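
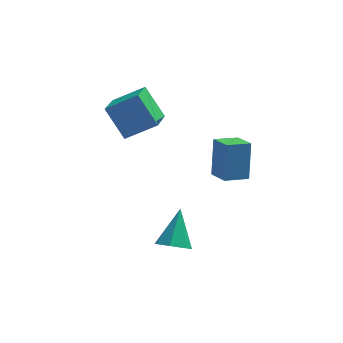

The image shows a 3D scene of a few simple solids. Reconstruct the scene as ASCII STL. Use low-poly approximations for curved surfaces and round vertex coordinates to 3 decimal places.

solid 
facet normal -0.870 -0.452 0.198
outer loop
vertex 1.243 -1.343 2.093
vertex 0.656 -0.376 1.725
vertex 1.204 -2.025 0.363
endloop
endfacet
facet normal 0.494 -0.813 0.309
outer loop
vertex 2.204 -1.504 0.135
vertex 1.243 -1.343 2.093
vertex 1.204 -2.025 0.363
endloop
endfacet
facet normal -0.870 -0.452 0.198
outer loop
vertex 1.204 -2.025 0.363
vertex 0.656 -0.376 1.725
vertex 0.617 -1.057 -0.005
endloop
endfacet
facet normal -0.021 -0.366 -0.930
outer loop
vertex 0.617 -1.057 -0.005
vertex 2.204 -1.504 0.135
vertex 1.204 -2.025 0.363
endloop
endfacet
facet normal 0.021 0.367 0.930
outer loop
vertex 1.243 -1.343 2.093
vertex 1.656 0.145 1.497
vertex 0.656 -0.376 1.725
endloop
endfacet
facet normal 0.493 -0.813 0.309
outer loop
vertex 2.243 -0.823 1.865
vertex 1.243 -1.343 2.093
vertex 2.204 -1.504 0.135
endloop
endfacet
facet normal 0.021 0.367 0.930
outer loop
vertex 2.243 -0.823 1.865
vertex 1.656 0.145 1.497
vertex 1.243 -1.343 2.093
endloop
endfacet
facet normal -0.494 0.813 -0.309
outer loop
vertex 0.656 -0.376 1.725
vertex 1.656 0.145 1.497
vertex 0.617 -1.057 -0.005
endloop
endfacet
facet normal -0.021 -0.367 -0.930
outer loop
vertex 1.617 -0.537 -0.233
vertex 2.204 -1.504 0.135
vertex 0.617 -1.057 -0.005
endloop
endfacet
facet normal -0.493 0.813 -0.309
outer loop
vertex 0.617 -1.057 -0.005
vertex 1.656 0.145 1.497
vertex 1.617 -0.537 -0.233
endloop
endfacet
facet normal 0.870 0.453 -0.198
outer loop
vertex 1.617 -0.537 -0.233
vertex 2.243 -0.823 1.865
vertex 2.204 -1.504 0.135
endloop
endfacet
facet normal 0.870 0.452 -0.198
outer loop
vertex 1.656 0.145 1.497
vertex 2.243 -0.823 1.865
vertex 1.617 -0.537 -0.233
endloop
endfacet
facet normal -0.499 0.354 0.791
outer loop
vertex -4.044 0.888 2.508
vertex -2.637 1.093 3.305
vertex -3.897 2.741 1.771
endloop
endfacet
facet normal -0.863 -0.126 -0.489
outer loop
vertex -3.003 2.107 0.355
vertex -4.044 0.888 2.508
vertex -3.897 2.741 1.771
endloop
endfacet
facet normal -0.499 0.354 0.791
outer loop
vertex -3.897 2.741 1.771
vertex -2.637 1.093 3.305
vertex -2.489 2.946 2.568
endloop
endfacet
facet normal 0.074 0.927 -0.368
outer loop
vertex -2.489 2.946 2.568
vertex -3.003 2.107 0.355
vertex -3.897 2.741 1.771
endloop
endfacet
facet normal -0.074 -0.927 0.368
outer loop
vertex -4.044 0.888 2.508
vertex -1.743 0.459 1.889
vertex -2.637 1.093 3.305
endloop
endfacet
facet normal -0.864 -0.125 -0.488
outer loop
vertex -3.151 0.254 1.092
vertex -4.044 0.888 2.508
vertex -3.003 2.107 0.355
endloop
endfacet
facet normal -0.074 -0.927 0.368
outer loop
vertex -3.151 0.254 1.092
vertex -1.743 0.459 1.889
vertex -4.044 0.888 2.508
endloop
endfacet
facet normal 0.863 0.125 0.489
outer loop
vertex -2.637 1.093 3.305
vertex -1.743 0.459 1.889
vertex -2.489 2.946 2.568
endloop
endfacet
facet normal 0.074 0.927 -0.368
outer loop
vertex -1.596 2.312 1.152
vertex -3.003 2.107 0.355
vertex -2.489 2.946 2.568
endloop
endfacet
facet normal 0.864 0.126 0.488
outer loop
vertex -2.489 2.946 2.568
vertex -1.743 0.459 1.889
vertex -1.596 2.312 1.152
endloop
endfacet
facet normal 0.499 -0.354 -0.791
outer loop
vertex -1.596 2.312 1.152
vertex -3.151 0.254 1.092
vertex -3.003 2.107 0.355
endloop
endfacet
facet normal 0.499 -0.354 -0.791
outer loop
vertex -1.743 0.459 1.889
vertex -3.151 0.254 1.092
vertex -1.596 2.312 1.152
endloop
endfacet
facet normal -0.125 -0.651 -0.748
outer loop
vertex -0.265 -4.004 -2.443
vertex -0.838 -3.529 -2.761
vertex -0.04 -3.521 -2.901
endloop
endfacet
facet normal 0.921 -0.066 0.383
outer loop
vertex -0.265 -4.004 -2.443
vertex -0.04 -3.521 -2.901
vertex -0.602 -2.291 -1.339
endloop
endfacet
facet normal -0.125 -0.651 -0.749
outer loop
vertex -0.04 -3.521 -2.901
vertex -0.838 -3.529 -2.761
vertex -0.417 -3.043 -3.254
endloop
endfacet
facet normal 0.824 0.550 -0.136
outer loop
vertex -0.04 -3.521 -2.901
vertex -0.417 -3.043 -3.254
vertex -0.602 -2.291 -1.339
endloop
endfacet
facet normal -0.124 -0.652 -0.748
outer loop
vertex -0.417 -3.043 -3.254
vertex -0.838 -3.529 -2.761
vertex -1.111 -2.932 -3.236
endloop
endfacet
facet normal 0.139 0.926 -0.350
outer loop
vertex -0.417 -3.043 -3.254
vertex -1.111 -2.932 -3.236
vertex -0.602 -2.291 -1.339
endloop
endfacet
facet normal -0.125 -0.652 -0.748
outer loop
vertex -1.111 -2.932 -3.236
vertex -0.838 -3.529 -2.761
vertex -1.599 -3.27 -2.86
endloop
endfacet
facet normal -0.617 0.781 -0.098
outer loop
vertex -1.111 -2.932 -3.236
vertex -1.599 -3.27 -2.86
vertex -0.602 -2.291 -1.339
endloop
endfacet
facet normal -0.124 -0.651 -0.748
outer loop
vertex -1.599 -3.27 -2.86
vertex -0.838 -3.529 -2.761
vertex -1.515 -3.803 -2.41
endloop
endfacet
facet normal -0.875 0.224 0.429
outer loop
vertex -1.599 -3.27 -2.86
vertex -1.515 -3.803 -2.41
vertex -0.602 -2.291 -1.339
endloop
endfacet
facet normal -0.124 -0.652 -0.748
outer loop
vertex -1.515 -3.803 -2.41
vertex -0.838 -3.529 -2.761
vertex -0.921 -4.13 -2.224
endloop
endfacet
facet normal -0.441 -0.326 0.836
outer loop
vertex -1.515 -3.803 -2.41
vertex -0.921 -4.13 -2.224
vertex -0.602 -2.291 -1.339
endloop
endfacet
facet normal -0.125 -0.651 -0.748
outer loop
vertex -0.921 -4.13 -2.224
vertex -0.838 -3.529 -2.761
vertex -0.265 -4.004 -2.443
endloop
endfacet
facet normal 0.359 -0.455 0.815
outer loop
vertex -0.921 -4.13 -2.224
vertex -0.265 -4.004 -2.443
vertex -0.602 -2.291 -1.339
endloop
endfacet

endsolid


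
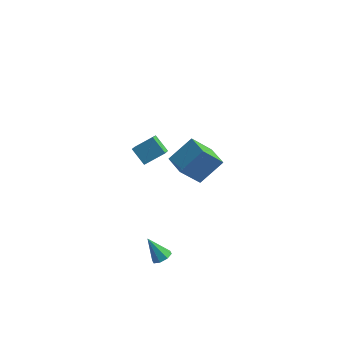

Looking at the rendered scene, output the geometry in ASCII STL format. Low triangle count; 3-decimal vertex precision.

solid 
facet normal -0.687 -0.510 -0.517
outer loop
vertex -0.672 -2.432 2.908
vertex -1.455 -2.101 3.622
vertex -0.851 -1.601 2.326
endloop
endfacet
facet normal 0.705 -0.298 -0.643
outer loop
vertex 0.015 -0.959 2.978
vertex -0.672 -2.432 2.908
vertex -0.851 -1.601 2.326
endloop
endfacet
facet normal -0.687 -0.510 -0.517
outer loop
vertex -0.851 -1.601 2.326
vertex -1.455 -2.101 3.622
vertex -1.634 -1.27 3.04
endloop
endfacet
facet normal -0.173 0.807 -0.564
outer loop
vertex -1.634 -1.27 3.04
vertex 0.015 -0.959 2.978
vertex -0.851 -1.601 2.326
endloop
endfacet
facet normal 0.173 -0.807 0.564
outer loop
vertex -0.672 -2.432 2.908
vertex -0.589 -1.459 4.274
vertex -1.455 -2.101 3.622
endloop
endfacet
facet normal 0.705 -0.298 -0.643
outer loop
vertex 0.194 -1.79 3.56
vertex -0.672 -2.432 2.908
vertex 0.015 -0.959 2.978
endloop
endfacet
facet normal 0.173 -0.807 0.564
outer loop
vertex 0.194 -1.79 3.56
vertex -0.589 -1.459 4.274
vertex -0.672 -2.432 2.908
endloop
endfacet
facet normal -0.705 0.298 0.643
outer loop
vertex -1.455 -2.101 3.622
vertex -0.589 -1.459 4.274
vertex -1.634 -1.27 3.04
endloop
endfacet
facet normal -0.173 0.807 -0.564
outer loop
vertex -0.768 -0.628 3.692
vertex 0.015 -0.959 2.978
vertex -1.634 -1.27 3.04
endloop
endfacet
facet normal -0.705 0.298 0.643
outer loop
vertex -1.634 -1.27 3.04
vertex -0.589 -1.459 4.274
vertex -0.768 -0.628 3.692
endloop
endfacet
facet normal 0.687 0.510 0.517
outer loop
vertex -0.768 -0.628 3.692
vertex 0.194 -1.79 3.56
vertex 0.015 -0.959 2.978
endloop
endfacet
facet normal 0.687 0.510 0.517
outer loop
vertex -0.589 -1.459 4.274
vertex 0.194 -1.79 3.56
vertex -0.768 -0.628 3.692
endloop
endfacet
facet normal 0.564 -0.060 -0.824
outer loop
vertex 0.911 -2.778 -3.597
vertex 0.446 -2.944 -3.903
vertex 0.692 -2.434 -3.772
endloop
endfacet
facet normal 0.424 0.610 0.669
outer loop
vertex 0.911 -2.778 -3.597
vertex 0.692 -2.434 -3.772
vertex -0.366 -2.856 -2.717
endloop
endfacet
facet normal 0.564 -0.061 -0.823
outer loop
vertex 0.692 -2.434 -3.772
vertex 0.446 -2.944 -3.903
vertex 0.329 -2.389 -4.024
endloop
endfacet
facet normal -0.086 0.952 0.294
outer loop
vertex 0.692 -2.434 -3.772
vertex 0.329 -2.389 -4.024
vertex -0.366 -2.856 -2.717
endloop
endfacet
facet normal 0.564 -0.061 -0.823
outer loop
vertex 0.329 -2.389 -4.024
vertex 0.446 -2.944 -3.903
vertex 0.035 -2.668 -4.205
endloop
endfacet
facet normal -0.659 0.748 -0.083
outer loop
vertex 0.329 -2.389 -4.024
vertex 0.035 -2.668 -4.205
vertex -0.366 -2.856 -2.717
endloop
endfacet
facet normal 0.564 -0.060 -0.823
outer loop
vertex 0.035 -2.668 -4.205
vertex 0.446 -2.944 -3.903
vertex -0.018 -3.109 -4.209
endloop
endfacet
facet normal -0.962 0.118 -0.244
outer loop
vertex 0.035 -2.668 -4.205
vertex -0.018 -3.109 -4.209
vertex -0.366 -2.856 -2.717
endloop
endfacet
facet normal 0.565 -0.062 -0.823
outer loop
vertex -0.018 -3.109 -4.209
vertex 0.446 -2.944 -3.903
vertex 0.201 -3.453 -4.033
endloop
endfacet
facet normal -0.817 -0.569 -0.094
outer loop
vertex -0.018 -3.109 -4.209
vertex 0.201 -3.453 -4.033
vertex -0.366 -2.856 -2.717
endloop
endfacet
facet normal 0.564 -0.061 -0.824
outer loop
vertex 0.201 -3.453 -4.033
vertex 0.446 -2.944 -3.903
vertex 0.564 -3.499 -3.781
endloop
endfacet
facet normal -0.309 -0.909 0.279
outer loop
vertex 0.201 -3.453 -4.033
vertex 0.564 -3.499 -3.781
vertex -0.366 -2.856 -2.717
endloop
endfacet
facet normal 0.565 -0.061 -0.823
outer loop
vertex 0.564 -3.499 -3.781
vertex 0.446 -2.944 -3.903
vertex 0.858 -3.219 -3.6
endloop
endfacet
facet normal 0.266 -0.704 0.658
outer loop
vertex 0.564 -3.499 -3.781
vertex 0.858 -3.219 -3.6
vertex -0.366 -2.856 -2.717
endloop
endfacet
facet normal 0.564 -0.062 -0.823
outer loop
vertex 0.858 -3.219 -3.6
vertex 0.446 -2.944 -3.903
vertex 0.911 -2.778 -3.597
endloop
endfacet
facet normal 0.569 -0.074 0.819
outer loop
vertex 0.858 -3.219 -3.6
vertex 0.911 -2.778 -3.597
vertex -0.366 -2.856 -2.717
endloop
endfacet
facet normal -0.461 -0.458 0.760
outer loop
vertex 0.325 3.365 -0.658
vertex -0.685 4.32 -0.695
vertex -0.599 2.343 -1.833
endloop
endfacet
facet normal 0.726 -0.687 0.027
outer loop
vertex 0.245 3.18 -3.225
vertex 0.325 3.365 -0.658
vertex -0.599 2.343 -1.833
endloop
endfacet
facet normal -0.461 -0.458 0.760
outer loop
vertex -0.599 2.343 -1.833
vertex -0.685 4.32 -0.695
vertex -1.608 3.298 -1.87
endloop
endfacet
facet normal -0.510 -0.564 -0.649
outer loop
vertex -1.608 3.298 -1.87
vertex 0.245 3.18 -3.225
vertex -0.599 2.343 -1.833
endloop
endfacet
facet normal 0.510 0.565 0.649
outer loop
vertex 0.325 3.365 -0.658
vertex 0.159 5.157 -2.087
vertex -0.685 4.32 -0.695
endloop
endfacet
facet normal 0.726 -0.687 0.027
outer loop
vertex 1.168 4.202 -2.05
vertex 0.325 3.365 -0.658
vertex 0.245 3.18 -3.225
endloop
endfacet
facet normal 0.511 0.565 0.649
outer loop
vertex 1.168 4.202 -2.05
vertex 0.159 5.157 -2.087
vertex 0.325 3.365 -0.658
endloop
endfacet
facet normal -0.726 0.687 -0.027
outer loop
vertex -0.685 4.32 -0.695
vertex 0.159 5.157 -2.087
vertex -1.608 3.298 -1.87
endloop
endfacet
facet normal -0.510 -0.565 -0.649
outer loop
vertex -0.765 4.135 -3.262
vertex 0.245 3.18 -3.225
vertex -1.608 3.298 -1.87
endloop
endfacet
facet normal -0.726 0.687 -0.027
outer loop
vertex -1.608 3.298 -1.87
vertex 0.159 5.157 -2.087
vertex -0.765 4.135 -3.262
endloop
endfacet
facet normal 0.461 0.458 -0.760
outer loop
vertex -0.765 4.135 -3.262
vertex 1.168 4.202 -2.05
vertex 0.245 3.18 -3.225
endloop
endfacet
facet normal 0.461 0.458 -0.760
outer loop
vertex 0.159 5.157 -2.087
vertex 1.168 4.202 -2.05
vertex -0.765 4.135 -3.262
endloop
endfacet

endsolid


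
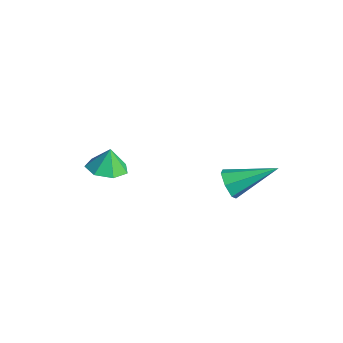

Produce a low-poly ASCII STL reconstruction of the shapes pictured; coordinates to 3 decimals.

solid 
facet normal -0.397 -0.820 -0.412
outer loop
vertex 1.272 0.003 0.184
vertex 0.859 -0.078 0.744
vertex 0.732 0.279 0.155
endloop
endfacet
facet normal 0.335 0.576 -0.746
outer loop
vertex 1.272 0.003 0.184
vertex 0.732 0.279 0.155
vertex 1.661 1.578 1.576
endloop
endfacet
facet normal -0.397 -0.820 -0.412
outer loop
vertex 0.732 0.279 0.155
vertex 0.859 -0.078 0.744
vertex 0.287 0.286 0.57
endloop
endfacet
facet normal -0.411 0.791 -0.454
outer loop
vertex 0.732 0.279 0.155
vertex 0.287 0.286 0.57
vertex 1.661 1.578 1.576
endloop
endfacet
facet normal -0.396 -0.820 -0.413
outer loop
vertex 0.287 0.286 0.57
vertex 0.859 -0.078 0.744
vertex 0.274 0.018 1.115
endloop
endfacet
facet normal -0.758 0.593 0.273
outer loop
vertex 0.287 0.286 0.57
vertex 0.274 0.018 1.115
vertex 1.661 1.578 1.576
endloop
endfacet
facet normal -0.396 -0.820 -0.412
outer loop
vertex 0.274 0.018 1.115
vertex 0.859 -0.078 0.744
vertex 0.701 -0.322 1.381
endloop
endfacet
facet normal -0.445 0.134 0.885
outer loop
vertex 0.274 0.018 1.115
vertex 0.701 -0.322 1.381
vertex 1.661 1.578 1.576
endloop
endfacet
facet normal -0.397 -0.820 -0.413
outer loop
vertex 0.701 -0.322 1.381
vertex 0.859 -0.078 0.744
vertex 1.248 -0.479 1.167
endloop
endfacet
facet normal 0.292 -0.243 0.925
outer loop
vertex 0.701 -0.322 1.381
vertex 1.248 -0.479 1.167
vertex 1.661 1.578 1.576
endloop
endfacet
facet normal -0.397 -0.820 -0.412
outer loop
vertex 1.248 -0.479 1.167
vertex 0.859 -0.078 0.744
vertex 1.502 -0.334 0.634
endloop
endfacet
facet normal 0.898 -0.252 0.360
outer loop
vertex 1.248 -0.479 1.167
vertex 1.502 -0.334 0.634
vertex 1.661 1.578 1.576
endloop
endfacet
facet normal -0.397 -0.820 -0.411
outer loop
vertex 1.502 -0.334 0.634
vertex 0.859 -0.078 0.744
vertex 1.272 0.003 0.184
endloop
endfacet
facet normal 0.916 0.113 -0.384
outer loop
vertex 1.502 -0.334 0.634
vertex 1.272 0.003 0.184
vertex 1.661 1.578 1.576
endloop
endfacet
facet normal 0.065 -0.213 -0.975
outer loop
vertex -3.187 -2.149 -0.843
vertex -3.857 -2.699 -0.767
vertex -3.87 -1.849 -0.954
endloop
endfacet
facet normal 0.293 0.837 0.461
outer loop
vertex -3.187 -2.149 -0.843
vertex -3.87 -1.849 -0.954
vertex -3.923 -2.481 0.227
endloop
endfacet
facet normal 0.066 -0.213 -0.975
outer loop
vertex -3.87 -1.849 -0.954
vertex -3.857 -2.699 -0.767
vertex -4.544 -2.189 -0.925
endloop
endfacet
facet normal -0.394 0.817 0.420
outer loop
vertex -3.87 -1.849 -0.954
vertex -4.544 -2.189 -0.925
vertex -3.923 -2.481 0.227
endloop
endfacet
facet normal 0.066 -0.213 -0.975
outer loop
vertex -4.544 -2.189 -0.925
vertex -3.857 -2.699 -0.767
vertex -4.7 -2.913 -0.777
endloop
endfacet
facet normal -0.814 0.280 0.510
outer loop
vertex -4.544 -2.189 -0.925
vertex -4.7 -2.913 -0.777
vertex -3.923 -2.481 0.227
endloop
endfacet
facet normal 0.066 -0.214 -0.975
outer loop
vertex -4.7 -2.913 -0.777
vertex -3.857 -2.699 -0.767
vertex -4.221 -3.475 -0.621
endloop
endfacet
facet normal -0.651 -0.370 0.663
outer loop
vertex -4.7 -2.913 -0.777
vertex -4.221 -3.475 -0.621
vertex -3.923 -2.481 0.227
endloop
endfacet
facet normal 0.064 -0.214 -0.975
outer loop
vertex -4.221 -3.475 -0.621
vertex -3.857 -2.699 -0.767
vertex -3.468 -3.453 -0.576
endloop
endfacet
facet normal -0.027 -0.644 0.764
outer loop
vertex -4.221 -3.475 -0.621
vertex -3.468 -3.453 -0.576
vertex -3.923 -2.481 0.227
endloop
endfacet
facet normal 0.066 -0.213 -0.975
outer loop
vertex -3.468 -3.453 -0.576
vertex -3.857 -2.699 -0.767
vertex -3.007 -2.863 -0.674
endloop
endfacet
facet normal 0.586 -0.335 0.738
outer loop
vertex -3.468 -3.453 -0.576
vertex -3.007 -2.863 -0.674
vertex -3.923 -2.481 0.227
endloop
endfacet
facet normal 0.065 -0.214 -0.975
outer loop
vertex -3.007 -2.863 -0.674
vertex -3.857 -2.699 -0.767
vertex -3.187 -2.149 -0.843
endloop
endfacet
facet normal 0.729 0.326 0.602
outer loop
vertex -3.007 -2.863 -0.674
vertex -3.187 -2.149 -0.843
vertex -3.923 -2.481 0.227
endloop
endfacet

endsolid


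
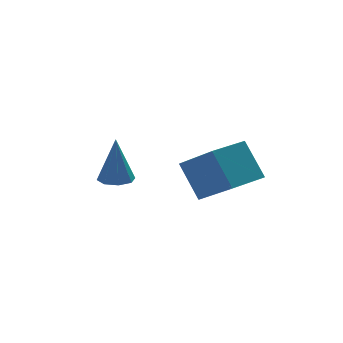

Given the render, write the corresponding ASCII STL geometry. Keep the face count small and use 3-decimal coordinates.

solid 
facet normal -0.921 -0.390 -0.015
outer loop
vertex -0.838 0.5 -1.017
vertex -1.479 2.061 -2.267
vertex -0.439 -0.391 -2.334
endloop
endfacet
facet normal 0.305 -0.743 0.595
outer loop
vertex 0.859 0.159 -2.313
vertex -0.838 0.5 -1.017
vertex -0.439 -0.391 -2.334
endloop
endfacet
facet normal -0.921 -0.390 -0.015
outer loop
vertex -0.439 -0.391 -2.334
vertex -1.479 2.061 -2.267
vertex -1.08 1.169 -3.584
endloop
endfacet
facet normal 0.243 -0.544 -0.803
outer loop
vertex -1.08 1.169 -3.584
vertex 0.859 0.159 -2.313
vertex -0.439 -0.391 -2.334
endloop
endfacet
facet normal -0.243 0.543 0.803
outer loop
vertex -0.838 0.5 -1.017
vertex -0.181 2.611 -2.246
vertex -1.479 2.061 -2.267
endloop
endfacet
facet normal 0.306 -0.743 0.596
outer loop
vertex 0.46 1.051 -0.996
vertex -0.838 0.5 -1.017
vertex 0.859 0.159 -2.313
endloop
endfacet
facet normal -0.244 0.543 0.803
outer loop
vertex 0.46 1.051 -0.996
vertex -0.181 2.611 -2.246
vertex -0.838 0.5 -1.017
endloop
endfacet
facet normal -0.305 0.743 -0.596
outer loop
vertex -1.479 2.061 -2.267
vertex -0.181 2.611 -2.246
vertex -1.08 1.169 -3.584
endloop
endfacet
facet normal 0.244 -0.543 -0.803
outer loop
vertex 0.218 1.72 -3.563
vertex 0.859 0.159 -2.313
vertex -1.08 1.169 -3.584
endloop
endfacet
facet normal -0.306 0.743 -0.595
outer loop
vertex -1.08 1.169 -3.584
vertex -0.181 2.611 -2.246
vertex 0.218 1.72 -3.563
endloop
endfacet
facet normal 0.921 0.390 0.015
outer loop
vertex 0.218 1.72 -3.563
vertex 0.46 1.051 -0.996
vertex 0.859 0.159 -2.313
endloop
endfacet
facet normal 0.921 0.390 0.015
outer loop
vertex -0.181 2.611 -2.246
vertex 0.46 1.051 -0.996
vertex 0.218 1.72 -3.563
endloop
endfacet
facet normal -0.017 -0.050 -0.999
outer loop
vertex -3.502 1.141 -1.986
vertex -3.995 0.766 -1.959
vertex -3.912 1.38 -1.991
endloop
endfacet
facet normal 0.484 0.836 0.260
outer loop
vertex -3.502 1.141 -1.986
vertex -3.912 1.38 -1.991
vertex -3.965 0.854 -0.201
endloop
endfacet
facet normal -0.017 -0.050 -0.999
outer loop
vertex -3.912 1.38 -1.991
vertex -3.995 0.766 -1.959
vertex -4.371 1.26 -1.977
endloop
endfacet
facet normal -0.236 0.934 0.268
outer loop
vertex -3.912 1.38 -1.991
vertex -4.371 1.26 -1.977
vertex -3.965 0.854 -0.201
endloop
endfacet
facet normal -0.018 -0.050 -0.999
outer loop
vertex -4.371 1.26 -1.977
vertex -3.995 0.766 -1.959
vertex -4.61 0.85 -1.952
endloop
endfacet
facet normal -0.816 0.494 0.300
outer loop
vertex -4.371 1.26 -1.977
vertex -4.61 0.85 -1.952
vertex -3.965 0.854 -0.201
endloop
endfacet
facet normal -0.018 -0.048 -0.999
outer loop
vertex -4.61 0.85 -1.952
vertex -3.995 0.766 -1.959
vertex -4.489 0.392 -1.932
endloop
endfacet
facet normal -0.914 -0.227 0.337
outer loop
vertex -4.61 0.85 -1.952
vertex -4.489 0.392 -1.932
vertex -3.965 0.854 -0.201
endloop
endfacet
facet normal -0.017 -0.050 -0.999
outer loop
vertex -4.489 0.392 -1.932
vertex -3.995 0.766 -1.959
vertex -4.079 0.153 -1.927
endloop
endfacet
facet normal -0.473 -0.805 0.358
outer loop
vertex -4.489 0.392 -1.932
vertex -4.079 0.153 -1.927
vertex -3.965 0.854 -0.201
endloop
endfacet
facet normal -0.017 -0.050 -0.999
outer loop
vertex -4.079 0.153 -1.927
vertex -3.995 0.766 -1.959
vertex -3.62 0.273 -1.941
endloop
endfacet
facet normal 0.247 -0.903 0.351
outer loop
vertex -4.079 0.153 -1.927
vertex -3.62 0.273 -1.941
vertex -3.965 0.854 -0.201
endloop
endfacet
facet normal -0.016 -0.049 -0.999
outer loop
vertex -3.62 0.273 -1.941
vertex -3.995 0.766 -1.959
vertex -3.381 0.682 -1.965
endloop
endfacet
facet normal 0.826 -0.464 0.319
outer loop
vertex -3.62 0.273 -1.941
vertex -3.381 0.682 -1.965
vertex -3.965 0.854 -0.201
endloop
endfacet
facet normal -0.017 -0.050 -0.999
outer loop
vertex -3.381 0.682 -1.965
vertex -3.995 0.766 -1.959
vertex -3.502 1.141 -1.986
endloop
endfacet
facet normal 0.925 0.257 0.281
outer loop
vertex -3.381 0.682 -1.965
vertex -3.502 1.141 -1.986
vertex -3.965 0.854 -0.201
endloop
endfacet

endsolid


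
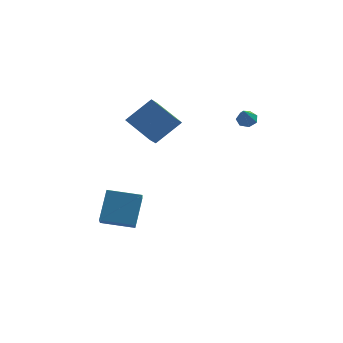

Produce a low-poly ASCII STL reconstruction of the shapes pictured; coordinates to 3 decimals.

solid 
facet normal -0.966 -0.200 0.163
outer loop
vertex -1.856 -3.686 -3.154
vertex -1.794 -2.694 -1.571
vertex -2.358 -2.072 -4.147
endloop
endfacet
facet normal -0.033 -0.531 -0.847
outer loop
vertex -0.686 -1.726 -4.429
vertex -1.856 -3.686 -3.154
vertex -2.358 -2.072 -4.147
endloop
endfacet
facet normal -0.966 -0.199 0.163
outer loop
vertex -2.358 -2.072 -4.147
vertex -1.794 -2.694 -1.571
vertex -2.295 -1.079 -2.563
endloop
endfacet
facet normal -0.256 0.824 -0.506
outer loop
vertex -2.295 -1.079 -2.563
vertex -0.686 -1.726 -4.429
vertex -2.358 -2.072 -4.147
endloop
endfacet
facet normal 0.256 -0.824 0.506
outer loop
vertex -1.856 -3.686 -3.154
vertex -0.122 -2.348 -1.853
vertex -1.794 -2.694 -1.571
endloop
endfacet
facet normal -0.034 -0.531 -0.847
outer loop
vertex -0.185 -3.341 -3.437
vertex -1.856 -3.686 -3.154
vertex -0.686 -1.726 -4.429
endloop
endfacet
facet normal 0.256 -0.824 0.506
outer loop
vertex -0.185 -3.341 -3.437
vertex -0.122 -2.348 -1.853
vertex -1.856 -3.686 -3.154
endloop
endfacet
facet normal 0.033 0.531 0.847
outer loop
vertex -1.794 -2.694 -1.571
vertex -0.122 -2.348 -1.853
vertex -2.295 -1.079 -2.563
endloop
endfacet
facet normal -0.256 0.824 -0.506
outer loop
vertex -0.624 -0.734 -2.846
vertex -0.686 -1.726 -4.429
vertex -2.295 -1.079 -2.563
endloop
endfacet
facet normal 0.034 0.531 0.847
outer loop
vertex -2.295 -1.079 -2.563
vertex -0.122 -2.348 -1.853
vertex -0.624 -0.734 -2.846
endloop
endfacet
facet normal 0.966 0.200 -0.163
outer loop
vertex -0.624 -0.734 -2.846
vertex -0.185 -3.341 -3.437
vertex -0.686 -1.726 -4.429
endloop
endfacet
facet normal 0.966 0.200 -0.164
outer loop
vertex -0.122 -2.348 -1.853
vertex -0.185 -3.341 -3.437
vertex -0.624 -0.734 -2.846
endloop
endfacet
facet normal -0.784 0.430 0.448
outer loop
vertex -1.264 2.973 2.386
vertex -1.169 3.659 1.893
vertex -2.4 2.22 1.12
endloop
endfacet
facet normal -0.112 -0.807 0.580
outer loop
vertex -0.871 1.381 0.247
vertex -1.264 2.973 2.386
vertex -2.4 2.22 1.12
endloop
endfacet
facet normal -0.784 0.430 0.448
outer loop
vertex -2.4 2.22 1.12
vertex -1.169 3.659 1.893
vertex -2.305 2.906 0.627
endloop
endfacet
facet normal -0.611 -0.405 -0.681
outer loop
vertex -2.305 2.906 0.627
vertex -0.871 1.381 0.247
vertex -2.4 2.22 1.12
endloop
endfacet
facet normal 0.611 0.405 0.681
outer loop
vertex -1.264 2.973 2.386
vertex 0.36 2.82 1.02
vertex -1.169 3.659 1.893
endloop
endfacet
facet normal -0.112 -0.807 0.580
outer loop
vertex 0.265 2.134 1.513
vertex -1.264 2.973 2.386
vertex -0.871 1.381 0.247
endloop
endfacet
facet normal 0.611 0.405 0.681
outer loop
vertex 0.265 2.134 1.513
vertex 0.36 2.82 1.02
vertex -1.264 2.973 2.386
endloop
endfacet
facet normal 0.112 0.807 -0.580
outer loop
vertex -1.169 3.659 1.893
vertex 0.36 2.82 1.02
vertex -2.305 2.906 0.627
endloop
endfacet
facet normal -0.611 -0.405 -0.681
outer loop
vertex -0.776 2.067 -0.246
vertex -0.871 1.381 0.247
vertex -2.305 2.906 0.627
endloop
endfacet
facet normal 0.112 0.807 -0.580
outer loop
vertex -2.305 2.906 0.627
vertex 0.36 2.82 1.02
vertex -0.776 2.067 -0.246
endloop
endfacet
facet normal 0.784 -0.430 -0.448
outer loop
vertex -0.776 2.067 -0.246
vertex 0.265 2.134 1.513
vertex -0.871 1.381 0.247
endloop
endfacet
facet normal 0.784 -0.430 -0.448
outer loop
vertex 0.36 2.82 1.02
vertex 0.265 2.134 1.513
vertex -0.776 2.067 -0.246
endloop
endfacet
facet normal -0.048 0.740 -0.671
outer loop
vertex 3.907 4.012 0.954
vertex 3.376 4.11 1.1
vertex 3.843 4.333 1.313
endloop
endfacet
facet normal 0.951 -0.125 0.282
outer loop
vertex 3.907 4.012 0.954
vertex 3.843 4.333 1.313
vertex 3.444 3.03 2.08
endloop
endfacet
facet normal -0.046 0.739 -0.672
outer loop
vertex 3.843 4.333 1.313
vertex 3.376 4.11 1.1
vertex 3.427 4.487 1.511
endloop
endfacet
facet normal 0.501 0.320 0.804
outer loop
vertex 3.843 4.333 1.313
vertex 3.427 4.487 1.511
vertex 3.444 3.03 2.08
endloop
endfacet
facet normal -0.049 0.739 -0.672
outer loop
vertex 3.427 4.487 1.511
vertex 3.376 4.11 1.1
vertex 2.972 4.356 1.4
endloop
endfacet
facet normal -0.315 0.342 0.885
outer loop
vertex 3.427 4.487 1.511
vertex 2.972 4.356 1.4
vertex 3.444 3.03 2.08
endloop
endfacet
facet normal -0.046 0.741 -0.670
outer loop
vertex 2.972 4.356 1.4
vertex 3.376 4.11 1.1
vertex 2.821 4.041 1.062
endloop
endfacet
facet normal -0.882 -0.076 0.465
outer loop
vertex 2.972 4.356 1.4
vertex 2.821 4.041 1.062
vertex 3.444 3.03 2.08
endloop
endfacet
facet normal -0.046 0.740 -0.672
outer loop
vertex 2.821 4.041 1.062
vertex 3.376 4.11 1.1
vertex 3.088 3.777 0.753
endloop
endfacet
facet normal -0.774 -0.618 -0.140
outer loop
vertex 2.821 4.041 1.062
vertex 3.088 3.777 0.753
vertex 3.444 3.03 2.08
endloop
endfacet
facet normal -0.047 0.740 -0.671
outer loop
vertex 3.088 3.777 0.753
vertex 3.376 4.11 1.1
vertex 3.571 3.764 0.705
endloop
endfacet
facet normal -0.071 -0.877 -0.475
outer loop
vertex 3.088 3.777 0.753
vertex 3.571 3.764 0.705
vertex 3.444 3.03 2.08
endloop
endfacet
facet normal -0.048 0.739 -0.671
outer loop
vertex 3.571 3.764 0.705
vertex 3.376 4.11 1.1
vertex 3.907 4.012 0.954
endloop
endfacet
facet normal 0.697 -0.657 -0.286
outer loop
vertex 3.571 3.764 0.705
vertex 3.907 4.012 0.954
vertex 3.444 3.03 2.08
endloop
endfacet

endsolid


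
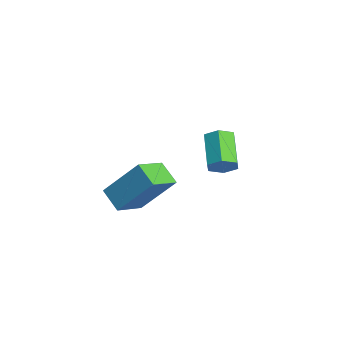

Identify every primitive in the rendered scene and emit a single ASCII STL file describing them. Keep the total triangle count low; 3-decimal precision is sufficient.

solid 
facet normal 0.821 -0.199 -0.535
outer loop
vertex 1.672 0.669 -0.813
vertex 1.349 0.827 -1.367
vertex 1.679 1.291 -1.034
endloop
endfacet
facet normal 0.571 0.269 0.775
outer loop
vertex 1.672 0.669 -0.813
vertex 1.679 1.291 -1.034
vertex 0.334 0.995 0.06
endloop
endfacet
facet normal 0.572 0.268 0.775
outer loop
vertex 0.334 0.995 0.06
vertex 1.679 1.291 -1.034
vertex 0.342 1.617 -0.161
endloop
endfacet
facet normal -0.820 0.201 0.536
outer loop
vertex 0.334 0.995 0.06
vertex 0.342 1.617 -0.161
vertex 0.011 1.153 -0.493
endloop
endfacet
facet normal 0.820 -0.199 -0.536
outer loop
vertex 1.679 1.291 -1.034
vertex 1.349 0.827 -1.367
vertex 1.356 1.449 -1.587
endloop
endfacet
facet normal 0.296 0.950 0.099
outer loop
vertex 1.679 1.291 -1.034
vertex 1.356 1.449 -1.587
vertex 0.342 1.617 -0.161
endloop
endfacet
facet normal 0.296 0.950 0.099
outer loop
vertex 0.342 1.617 -0.161
vertex 1.356 1.449 -1.587
vertex 0.019 1.775 -0.714
endloop
endfacet
facet normal -0.820 0.201 0.536
outer loop
vertex 0.342 1.617 -0.161
vertex 0.019 1.775 -0.714
vertex 0.011 1.153 -0.493
endloop
endfacet
facet normal 0.820 -0.199 -0.536
outer loop
vertex 1.356 1.449 -1.587
vertex 1.349 0.827 -1.367
vertex 1.026 0.985 -1.92
endloop
endfacet
facet normal -0.276 0.682 -0.677
outer loop
vertex 1.356 1.449 -1.587
vertex 1.026 0.985 -1.92
vertex 0.019 1.775 -0.714
endloop
endfacet
facet normal -0.275 0.682 -0.677
outer loop
vertex 0.019 1.775 -0.714
vertex 1.026 0.985 -1.92
vertex -0.312 1.311 -1.047
endloop
endfacet
facet normal -0.820 0.201 0.536
outer loop
vertex 0.019 1.775 -0.714
vertex -0.312 1.311 -1.047
vertex 0.011 1.153 -0.493
endloop
endfacet
facet normal 0.820 -0.201 -0.536
outer loop
vertex 1.026 0.985 -1.92
vertex 1.349 0.827 -1.367
vertex 1.018 0.363 -1.699
endloop
endfacet
facet normal -0.571 -0.268 -0.776
outer loop
vertex 1.026 0.985 -1.92
vertex 1.018 0.363 -1.699
vertex -0.312 1.311 -1.047
endloop
endfacet
facet normal -0.572 -0.269 -0.775
outer loop
vertex -0.312 1.311 -1.047
vertex 1.018 0.363 -1.699
vertex -0.319 0.689 -0.826
endloop
endfacet
facet normal -0.821 0.199 0.535
outer loop
vertex -0.312 1.311 -1.047
vertex -0.319 0.689 -0.826
vertex 0.011 1.153 -0.493
endloop
endfacet
facet normal 0.820 -0.201 -0.536
outer loop
vertex 1.018 0.363 -1.699
vertex 1.349 0.827 -1.367
vertex 1.341 0.205 -1.146
endloop
endfacet
facet normal -0.296 -0.950 -0.099
outer loop
vertex 1.018 0.363 -1.699
vertex 1.341 0.205 -1.146
vertex -0.319 0.689 -0.826
endloop
endfacet
facet normal -0.296 -0.950 -0.099
outer loop
vertex -0.319 0.689 -0.826
vertex 1.341 0.205 -1.146
vertex 0.004 0.531 -0.273
endloop
endfacet
facet normal -0.820 0.199 0.536
outer loop
vertex -0.319 0.689 -0.826
vertex 0.004 0.531 -0.273
vertex 0.011 1.153 -0.493
endloop
endfacet
facet normal 0.820 -0.201 -0.536
outer loop
vertex 1.341 0.205 -1.146
vertex 1.349 0.827 -1.367
vertex 1.672 0.669 -0.813
endloop
endfacet
facet normal 0.276 -0.682 0.677
outer loop
vertex 1.341 0.205 -1.146
vertex 1.672 0.669 -0.813
vertex 0.004 0.531 -0.273
endloop
endfacet
facet normal 0.276 -0.682 0.677
outer loop
vertex 0.004 0.531 -0.273
vertex 1.672 0.669 -0.813
vertex 0.334 0.995 0.06
endloop
endfacet
facet normal -0.820 0.199 0.536
outer loop
vertex 0.004 0.531 -0.273
vertex 0.334 0.995 0.06
vertex 0.011 1.153 -0.493
endloop
endfacet
facet normal -0.496 0.784 -0.373
outer loop
vertex 3.262 -2.199 0.564
vertex 4.133 -1.922 -0.011
vertex 2.612 -3.34 -0.971
endloop
endfacet
facet normal -0.806 -0.257 0.533
outer loop
vertex 3.307 -4.438 -0.449
vertex 3.262 -2.199 0.564
vertex 2.612 -3.34 -0.971
endloop
endfacet
facet normal -0.496 0.784 -0.373
outer loop
vertex 2.612 -3.34 -0.971
vertex 4.133 -1.922 -0.011
vertex 3.483 -3.063 -1.546
endloop
endfacet
facet normal -0.322 -0.565 -0.760
outer loop
vertex 3.483 -3.063 -1.546
vertex 3.307 -4.438 -0.449
vertex 2.612 -3.34 -0.971
endloop
endfacet
facet normal 0.322 0.565 0.760
outer loop
vertex 3.262 -2.199 0.564
vertex 4.828 -3.02 0.511
vertex 4.133 -1.922 -0.011
endloop
endfacet
facet normal -0.806 -0.257 0.533
outer loop
vertex 3.957 -3.297 1.086
vertex 3.262 -2.199 0.564
vertex 3.307 -4.438 -0.449
endloop
endfacet
facet normal 0.322 0.565 0.760
outer loop
vertex 3.957 -3.297 1.086
vertex 4.828 -3.02 0.511
vertex 3.262 -2.199 0.564
endloop
endfacet
facet normal 0.806 0.257 -0.533
outer loop
vertex 4.133 -1.922 -0.011
vertex 4.828 -3.02 0.511
vertex 3.483 -3.063 -1.546
endloop
endfacet
facet normal -0.322 -0.565 -0.760
outer loop
vertex 4.178 -4.161 -1.024
vertex 3.307 -4.438 -0.449
vertex 3.483 -3.063 -1.546
endloop
endfacet
facet normal 0.806 0.257 -0.533
outer loop
vertex 3.483 -3.063 -1.546
vertex 4.828 -3.02 0.511
vertex 4.178 -4.161 -1.024
endloop
endfacet
facet normal 0.496 -0.784 0.373
outer loop
vertex 4.178 -4.161 -1.024
vertex 3.957 -3.297 1.086
vertex 3.307 -4.438 -0.449
endloop
endfacet
facet normal 0.496 -0.784 0.373
outer loop
vertex 4.828 -3.02 0.511
vertex 3.957 -3.297 1.086
vertex 4.178 -4.161 -1.024
endloop
endfacet

endsolid


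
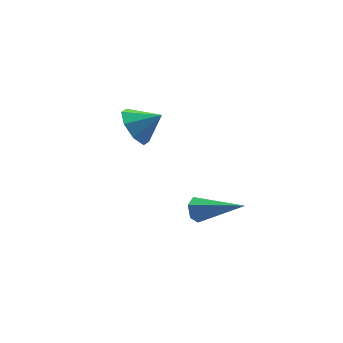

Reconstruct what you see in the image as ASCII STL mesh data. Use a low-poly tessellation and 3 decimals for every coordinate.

solid 
facet normal -0.590 0.697 -0.407
outer loop
vertex 0.887 0.034 -4.682
vertex 0.53 0.006 -4.213
vertex 0.982 0.386 -4.217
endloop
endfacet
facet normal 0.906 0.228 -0.358
outer loop
vertex 0.887 0.034 -4.682
vertex 0.982 0.386 -4.217
vertex 1.81 -1.506 -3.327
endloop
endfacet
facet normal -0.589 0.697 -0.409
outer loop
vertex 0.982 0.386 -4.217
vertex 0.53 0.006 -4.213
vertex 0.624 0.358 -3.749
endloop
endfacet
facet normal 0.654 0.537 0.533
outer loop
vertex 0.982 0.386 -4.217
vertex 0.624 0.358 -3.749
vertex 1.81 -1.506 -3.327
endloop
endfacet
facet normal -0.591 0.696 -0.408
outer loop
vertex 0.624 0.358 -3.749
vertex 0.53 0.006 -4.213
vertex 0.173 -0.022 -3.744
endloop
endfacet
facet normal -0.115 0.149 0.982
outer loop
vertex 0.624 0.358 -3.749
vertex 0.173 -0.022 -3.744
vertex 1.81 -1.506 -3.327
endloop
endfacet
facet normal -0.590 0.697 -0.408
outer loop
vertex 0.173 -0.022 -3.744
vertex 0.53 0.006 -4.213
vertex 0.078 -0.374 -4.208
endloop
endfacet
facet normal -0.635 -0.547 0.545
outer loop
vertex 0.173 -0.022 -3.744
vertex 0.078 -0.374 -4.208
vertex 1.81 -1.506 -3.327
endloop
endfacet
facet normal -0.590 0.696 -0.409
outer loop
vertex 0.078 -0.374 -4.208
vertex 0.53 0.006 -4.213
vertex 0.436 -0.346 -4.677
endloop
endfacet
facet normal -0.384 -0.856 -0.345
outer loop
vertex 0.078 -0.374 -4.208
vertex 0.436 -0.346 -4.677
vertex 1.81 -1.506 -3.327
endloop
endfacet
facet normal -0.591 0.696 -0.408
outer loop
vertex 0.436 -0.346 -4.677
vertex 0.53 0.006 -4.213
vertex 0.887 0.034 -4.682
endloop
endfacet
facet normal 0.386 -0.468 -0.795
outer loop
vertex 0.436 -0.346 -4.677
vertex 0.887 0.034 -4.682
vertex 1.81 -1.506 -3.327
endloop
endfacet
facet normal -0.738 0.382 -0.557
outer loop
vertex 0.546 3.799 -2.869
vertex 0.131 4.172 -2.063
vertex 0.789 4.492 -2.716
endloop
endfacet
facet normal 0.910 -0.246 -0.333
outer loop
vertex 0.546 3.799 -2.869
vertex 0.789 4.492 -2.716
vertex 1.069 3.688 -1.357
endloop
endfacet
facet normal -0.738 0.381 -0.557
outer loop
vertex 0.789 4.492 -2.716
vertex 0.131 4.172 -2.063
vertex 0.646 4.998 -2.181
endloop
endfacet
facet normal 0.955 0.294 -0.023
outer loop
vertex 0.789 4.492 -2.716
vertex 0.646 4.998 -2.181
vertex 1.069 3.688 -1.357
endloop
endfacet
facet normal -0.738 0.381 -0.557
outer loop
vertex 0.646 4.998 -2.181
vertex 0.131 4.172 -2.063
vertex 0.202 5.02 -1.577
endloop
endfacet
facet normal 0.692 0.531 0.489
outer loop
vertex 0.646 4.998 -2.181
vertex 0.202 5.02 -1.577
vertex 1.069 3.688 -1.357
endloop
endfacet
facet normal -0.738 0.381 -0.557
outer loop
vertex 0.202 5.02 -1.577
vertex 0.131 4.172 -2.063
vertex -0.283 4.546 -1.258
endloop
endfacet
facet normal 0.274 0.328 0.904
outer loop
vertex 0.202 5.02 -1.577
vertex -0.283 4.546 -1.258
vertex 1.069 3.688 -1.357
endloop
endfacet
facet normal -0.738 0.382 -0.557
outer loop
vertex -0.283 4.546 -1.258
vertex 0.131 4.172 -2.063
vertex -0.526 3.853 -1.411
endloop
endfacet
facet normal -0.054 -0.197 0.979
outer loop
vertex -0.283 4.546 -1.258
vertex -0.526 3.853 -1.411
vertex 1.069 3.688 -1.357
endloop
endfacet
facet normal -0.738 0.382 -0.557
outer loop
vertex -0.526 3.853 -1.411
vertex 0.131 4.172 -2.063
vertex -0.384 3.347 -1.946
endloop
endfacet
facet normal -0.099 -0.736 0.670
outer loop
vertex -0.526 3.853 -1.411
vertex -0.384 3.347 -1.946
vertex 1.069 3.688 -1.357
endloop
endfacet
facet normal -0.738 0.382 -0.557
outer loop
vertex -0.384 3.347 -1.946
vertex 0.131 4.172 -2.063
vertex 0.06 3.324 -2.55
endloop
endfacet
facet normal 0.164 -0.974 0.158
outer loop
vertex -0.384 3.347 -1.946
vertex 0.06 3.324 -2.55
vertex 1.069 3.688 -1.357
endloop
endfacet
facet normal -0.738 0.381 -0.557
outer loop
vertex 0.06 3.324 -2.55
vertex 0.131 4.172 -2.063
vertex 0.546 3.799 -2.869
endloop
endfacet
facet normal 0.583 -0.770 -0.258
outer loop
vertex 0.06 3.324 -2.55
vertex 0.546 3.799 -2.869
vertex 1.069 3.688 -1.357
endloop
endfacet

endsolid


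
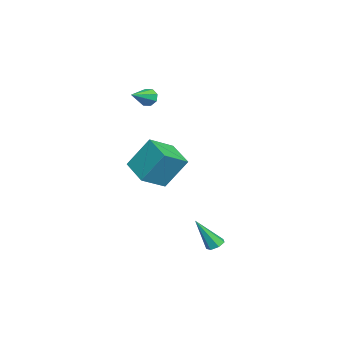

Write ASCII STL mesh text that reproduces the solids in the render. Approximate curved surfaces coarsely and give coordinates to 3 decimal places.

solid 
facet normal -0.844 0.407 -0.349
outer loop
vertex -2.742 -1.519 2.329
vertex -3.041 -1.716 2.823
vertex -2.736 -1.208 2.677
endloop
endfacet
facet normal 0.787 0.453 -0.418
outer loop
vertex -2.742 -1.519 2.329
vertex -2.736 -1.208 2.677
vertex -1.699 -2.364 3.377
endloop
endfacet
facet normal -0.845 0.407 -0.347
outer loop
vertex -2.736 -1.208 2.677
vertex -3.041 -1.716 2.823
vertex -2.908 -1.195 3.111
endloop
endfacet
facet normal 0.648 0.724 0.235
outer loop
vertex -2.736 -1.208 2.677
vertex -2.908 -1.195 3.111
vertex -1.699 -2.364 3.377
endloop
endfacet
facet normal -0.844 0.408 -0.348
outer loop
vertex -2.908 -1.195 3.111
vertex -3.041 -1.716 2.823
vertex -3.158 -1.486 3.376
endloop
endfacet
facet normal 0.295 0.492 0.819
outer loop
vertex -2.908 -1.195 3.111
vertex -3.158 -1.486 3.376
vertex -1.699 -2.364 3.377
endloop
endfacet
facet normal -0.844 0.408 -0.348
outer loop
vertex -3.158 -1.486 3.376
vertex -3.041 -1.716 2.823
vertex -3.34 -1.913 3.317
endloop
endfacet
facet normal -0.066 -0.109 0.992
outer loop
vertex -3.158 -1.486 3.376
vertex -3.34 -1.913 3.317
vertex -1.699 -2.364 3.377
endloop
endfacet
facet normal -0.844 0.407 -0.348
outer loop
vertex -3.34 -1.913 3.317
vertex -3.041 -1.716 2.823
vertex -3.346 -2.223 2.969
endloop
endfacet
facet normal -0.223 -0.726 0.651
outer loop
vertex -3.34 -1.913 3.317
vertex -3.346 -2.223 2.969
vertex -1.699 -2.364 3.377
endloop
endfacet
facet normal -0.844 0.408 -0.348
outer loop
vertex -3.346 -2.223 2.969
vertex -3.041 -1.716 2.823
vertex -3.174 -2.237 2.535
endloop
endfacet
facet normal -0.085 -0.996 -0.002
outer loop
vertex -3.346 -2.223 2.969
vertex -3.174 -2.237 2.535
vertex -1.699 -2.364 3.377
endloop
endfacet
facet normal -0.844 0.408 -0.347
outer loop
vertex -3.174 -2.237 2.535
vertex -3.041 -1.716 2.823
vertex -2.924 -1.945 2.27
endloop
endfacet
facet normal 0.269 -0.763 -0.587
outer loop
vertex -3.174 -2.237 2.535
vertex -2.924 -1.945 2.27
vertex -1.699 -2.364 3.377
endloop
endfacet
facet normal -0.844 0.409 -0.348
outer loop
vertex -2.924 -1.945 2.27
vertex -3.041 -1.716 2.823
vertex -2.742 -1.519 2.329
endloop
endfacet
facet normal 0.630 -0.164 -0.759
outer loop
vertex -2.924 -1.945 2.27
vertex -2.742 -1.519 2.329
vertex -1.699 -2.364 3.377
endloop
endfacet
facet normal -0.143 0.498 -0.855
outer loop
vertex 4.083 2.606 -5.001
vertex 3.612 2.775 -4.824
vertex 4.087 3.004 -4.77
endloop
endfacet
facet normal 0.995 -0.057 0.081
outer loop
vertex 4.083 2.606 -5.001
vertex 4.087 3.004 -4.77
vertex 3.888 1.805 -3.156
endloop
endfacet
facet normal -0.143 0.497 -0.856
outer loop
vertex 4.087 3.004 -4.77
vertex 3.612 2.775 -4.824
vertex 3.735 3.23 -4.58
endloop
endfacet
facet normal 0.643 0.575 0.506
outer loop
vertex 4.087 3.004 -4.77
vertex 3.735 3.23 -4.58
vertex 3.888 1.805 -3.156
endloop
endfacet
facet normal -0.141 0.497 -0.856
outer loop
vertex 3.735 3.23 -4.58
vertex 3.612 2.775 -4.824
vertex 3.29 3.114 -4.574
endloop
endfacet
facet normal -0.170 0.687 0.706
outer loop
vertex 3.735 3.23 -4.58
vertex 3.29 3.114 -4.574
vertex 3.888 1.805 -3.156
endloop
endfacet
facet normal -0.140 0.498 -0.856
outer loop
vertex 3.29 3.114 -4.574
vertex 3.612 2.775 -4.824
vertex 3.088 2.743 -4.757
endloop
endfacet
facet normal -0.829 0.192 0.526
outer loop
vertex 3.29 3.114 -4.574
vertex 3.088 2.743 -4.757
vertex 3.888 1.805 -3.156
endloop
endfacet
facet normal -0.140 0.498 -0.856
outer loop
vertex 3.088 2.743 -4.757
vertex 3.612 2.775 -4.824
vertex 3.281 2.397 -4.99
endloop
endfacet
facet normal -0.837 -0.537 0.104
outer loop
vertex 3.088 2.743 -4.757
vertex 3.281 2.397 -4.99
vertex 3.888 1.805 -3.156
endloop
endfacet
facet normal -0.140 0.498 -0.855
outer loop
vertex 3.281 2.397 -4.99
vertex 3.612 2.775 -4.824
vertex 3.723 2.336 -5.098
endloop
endfacet
facet normal -0.191 -0.951 -0.244
outer loop
vertex 3.281 2.397 -4.99
vertex 3.723 2.336 -5.098
vertex 3.888 1.805 -3.156
endloop
endfacet
facet normal -0.143 0.498 -0.855
outer loop
vertex 3.723 2.336 -5.098
vertex 3.612 2.775 -4.824
vertex 4.083 2.606 -5.001
endloop
endfacet
facet normal 0.623 -0.739 -0.255
outer loop
vertex 3.723 2.336 -5.098
vertex 4.083 2.606 -5.001
vertex 3.888 1.805 -3.156
endloop
endfacet
facet normal -0.769 -0.551 0.324
outer loop
vertex -1.824 -1.435 0.225
vertex -2.907 -0.371 -0.539
vertex -1.728 -2.622 -1.565
endloop
endfacet
facet normal 0.637 -0.626 0.449
outer loop
vertex -0.313 -1.609 -2.161
vertex -1.824 -1.435 0.225
vertex -1.728 -2.622 -1.565
endloop
endfacet
facet normal -0.769 -0.551 0.324
outer loop
vertex -1.728 -2.622 -1.565
vertex -2.907 -0.371 -0.539
vertex -2.812 -1.558 -2.329
endloop
endfacet
facet normal 0.045 -0.552 -0.832
outer loop
vertex -2.812 -1.558 -2.329
vertex -0.313 -1.609 -2.161
vertex -1.728 -2.622 -1.565
endloop
endfacet
facet normal -0.045 0.552 0.832
outer loop
vertex -1.824 -1.435 0.225
vertex -1.492 0.642 -1.135
vertex -2.907 -0.371 -0.539
endloop
endfacet
facet normal 0.637 -0.626 0.449
outer loop
vertex -0.408 -0.422 -0.371
vertex -1.824 -1.435 0.225
vertex -0.313 -1.609 -2.161
endloop
endfacet
facet normal -0.045 0.552 0.832
outer loop
vertex -0.408 -0.422 -0.371
vertex -1.492 0.642 -1.135
vertex -1.824 -1.435 0.225
endloop
endfacet
facet normal -0.637 0.626 -0.449
outer loop
vertex -2.907 -0.371 -0.539
vertex -1.492 0.642 -1.135
vertex -2.812 -1.558 -2.329
endloop
endfacet
facet normal 0.045 -0.552 -0.832
outer loop
vertex -1.396 -0.545 -2.925
vertex -0.313 -1.609 -2.161
vertex -2.812 -1.558 -2.329
endloop
endfacet
facet normal -0.637 0.626 -0.449
outer loop
vertex -2.812 -1.558 -2.329
vertex -1.492 0.642 -1.135
vertex -1.396 -0.545 -2.925
endloop
endfacet
facet normal 0.769 0.550 -0.324
outer loop
vertex -1.396 -0.545 -2.925
vertex -0.408 -0.422 -0.371
vertex -0.313 -1.609 -2.161
endloop
endfacet
facet normal 0.769 0.551 -0.324
outer loop
vertex -1.492 0.642 -1.135
vertex -0.408 -0.422 -0.371
vertex -1.396 -0.545 -2.925
endloop
endfacet

endsolid


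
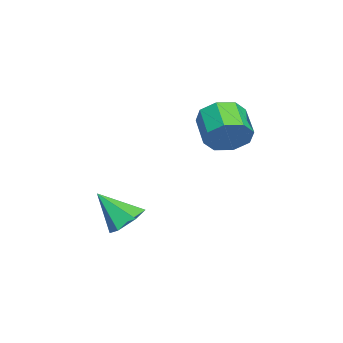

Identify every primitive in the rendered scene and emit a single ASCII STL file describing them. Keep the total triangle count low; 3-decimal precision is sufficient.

solid 
facet normal 0.846 0.306 -0.436
outer loop
vertex 3.536 2.42 4.09
vertex 3.071 2.537 3.27
vertex 3.258 3.089 4.02
endloop
endfacet
facet normal 0.372 0.248 0.894
outer loop
vertex 3.536 2.42 4.09
vertex 3.258 3.089 4.02
vertex 2.335 1.986 4.71
endloop
endfacet
facet normal 0.373 0.248 0.894
outer loop
vertex 2.335 1.986 4.71
vertex 3.258 3.089 4.02
vertex 2.057 2.654 4.641
endloop
endfacet
facet normal -0.846 -0.307 0.437
outer loop
vertex 2.335 1.986 4.71
vertex 2.057 2.654 4.641
vertex 1.869 2.103 3.89
endloop
endfacet
facet normal 0.846 0.306 -0.436
outer loop
vertex 3.258 3.089 4.02
vertex 3.071 2.537 3.27
vertex 2.871 3.434 3.511
endloop
endfacet
facet normal -0.007 0.825 0.565
outer loop
vertex 3.258 3.089 4.02
vertex 2.871 3.434 3.511
vertex 2.057 2.654 4.641
endloop
endfacet
facet normal -0.007 0.825 0.565
outer loop
vertex 2.057 2.654 4.641
vertex 2.871 3.434 3.511
vertex 1.67 2.999 4.132
endloop
endfacet
facet normal -0.846 -0.306 0.436
outer loop
vertex 2.057 2.654 4.641
vertex 1.67 2.999 4.132
vertex 1.869 2.103 3.89
endloop
endfacet
facet normal 0.846 0.306 -0.437
outer loop
vertex 2.871 3.434 3.511
vertex 3.071 2.537 3.27
vertex 2.6 3.254 2.861
endloop
endfacet
facet normal -0.382 0.919 -0.095
outer loop
vertex 2.871 3.434 3.511
vertex 2.6 3.254 2.861
vertex 1.67 2.999 4.132
endloop
endfacet
facet normal -0.382 0.919 -0.095
outer loop
vertex 1.67 2.999 4.132
vertex 2.6 3.254 2.861
vertex 1.399 2.819 3.481
endloop
endfacet
facet normal -0.846 -0.306 0.437
outer loop
vertex 1.67 2.999 4.132
vertex 1.399 2.819 3.481
vertex 1.869 2.103 3.89
endloop
endfacet
facet normal 0.846 0.306 -0.437
outer loop
vertex 2.6 3.254 2.861
vertex 3.071 2.537 3.27
vertex 2.605 2.654 2.45
endloop
endfacet
facet normal -0.533 0.475 -0.700
outer loop
vertex 2.6 3.254 2.861
vertex 2.605 2.654 2.45
vertex 1.399 2.819 3.481
endloop
endfacet
facet normal -0.533 0.476 -0.700
outer loop
vertex 1.399 2.819 3.481
vertex 2.605 2.654 2.45
vertex 1.404 2.22 3.07
endloop
endfacet
facet normal -0.846 -0.306 0.436
outer loop
vertex 1.399 2.819 3.481
vertex 1.404 2.22 3.07
vertex 1.869 2.103 3.89
endloop
endfacet
facet normal 0.846 0.307 -0.437
outer loop
vertex 2.605 2.654 2.45
vertex 3.071 2.537 3.27
vertex 2.883 1.986 2.519
endloop
endfacet
facet normal -0.372 -0.247 -0.895
outer loop
vertex 2.605 2.654 2.45
vertex 2.883 1.986 2.519
vertex 1.404 2.22 3.07
endloop
endfacet
facet normal -0.372 -0.248 -0.894
outer loop
vertex 1.404 2.22 3.07
vertex 2.883 1.986 2.519
vertex 1.682 1.551 3.14
endloop
endfacet
facet normal -0.846 -0.306 0.436
outer loop
vertex 1.404 2.22 3.07
vertex 1.682 1.551 3.14
vertex 1.869 2.103 3.89
endloop
endfacet
facet normal 0.846 0.306 -0.436
outer loop
vertex 2.883 1.986 2.519
vertex 3.071 2.537 3.27
vertex 3.27 1.641 3.028
endloop
endfacet
facet normal 0.007 -0.825 -0.565
outer loop
vertex 2.883 1.986 2.519
vertex 3.27 1.641 3.028
vertex 1.682 1.551 3.14
endloop
endfacet
facet normal 0.007 -0.825 -0.565
outer loop
vertex 1.682 1.551 3.14
vertex 3.27 1.641 3.028
vertex 2.069 1.206 3.649
endloop
endfacet
facet normal -0.846 -0.306 0.436
outer loop
vertex 1.682 1.551 3.14
vertex 2.069 1.206 3.649
vertex 1.869 2.103 3.89
endloop
endfacet
facet normal 0.846 0.306 -0.437
outer loop
vertex 3.27 1.641 3.028
vertex 3.071 2.537 3.27
vertex 3.541 1.821 3.679
endloop
endfacet
facet normal 0.382 -0.919 0.095
outer loop
vertex 3.27 1.641 3.028
vertex 3.541 1.821 3.679
vertex 2.069 1.206 3.649
endloop
endfacet
facet normal 0.382 -0.919 0.095
outer loop
vertex 2.069 1.206 3.649
vertex 3.541 1.821 3.679
vertex 2.34 1.386 4.299
endloop
endfacet
facet normal -0.846 -0.306 0.437
outer loop
vertex 2.069 1.206 3.649
vertex 2.34 1.386 4.299
vertex 1.869 2.103 3.89
endloop
endfacet
facet normal 0.846 0.306 -0.436
outer loop
vertex 3.541 1.821 3.679
vertex 3.071 2.537 3.27
vertex 3.536 2.42 4.09
endloop
endfacet
facet normal 0.533 -0.476 0.700
outer loop
vertex 3.541 1.821 3.679
vertex 3.536 2.42 4.09
vertex 2.34 1.386 4.299
endloop
endfacet
facet normal 0.533 -0.475 0.700
outer loop
vertex 2.34 1.386 4.299
vertex 3.536 2.42 4.09
vertex 2.335 1.986 4.71
endloop
endfacet
facet normal -0.846 -0.306 0.437
outer loop
vertex 2.34 1.386 4.299
vertex 2.335 1.986 4.71
vertex 1.869 2.103 3.89
endloop
endfacet
facet normal 0.110 0.666 -0.738
outer loop
vertex 4.483 -0.645 -0.421
vertex 3.895 -1.054 -0.878
vertex 3.664 -0.43 -0.349
endloop
endfacet
facet normal 0.181 0.385 0.905
outer loop
vertex 4.483 -0.645 -0.421
vertex 3.664 -0.43 -0.349
vertex 3.705 -2.206 0.398
endloop
endfacet
facet normal 0.111 0.666 -0.737
outer loop
vertex 3.664 -0.43 -0.349
vertex 3.895 -1.054 -0.878
vertex 3.076 -0.839 -0.807
endloop
endfacet
facet normal -0.700 0.263 0.664
outer loop
vertex 3.664 -0.43 -0.349
vertex 3.076 -0.839 -0.807
vertex 3.705 -2.206 0.398
endloop
endfacet
facet normal 0.111 0.666 -0.738
outer loop
vertex 3.076 -0.839 -0.807
vertex 3.895 -1.054 -0.878
vertex 3.307 -1.463 -1.335
endloop
endfacet
facet normal -0.923 -0.382 0.048
outer loop
vertex 3.076 -0.839 -0.807
vertex 3.307 -1.463 -1.335
vertex 3.705 -2.206 0.398
endloop
endfacet
facet normal 0.110 0.666 -0.738
outer loop
vertex 3.307 -1.463 -1.335
vertex 3.895 -1.054 -0.878
vertex 4.126 -1.678 -1.407
endloop
endfacet
facet normal -0.267 -0.906 -0.327
outer loop
vertex 3.307 -1.463 -1.335
vertex 4.126 -1.678 -1.407
vertex 3.705 -2.206 0.398
endloop
endfacet
facet normal 0.110 0.666 -0.738
outer loop
vertex 4.126 -1.678 -1.407
vertex 3.895 -1.054 -0.878
vertex 4.715 -1.269 -0.95
endloop
endfacet
facet normal 0.613 -0.785 -0.087
outer loop
vertex 4.126 -1.678 -1.407
vertex 4.715 -1.269 -0.95
vertex 3.705 -2.206 0.398
endloop
endfacet
facet normal 0.110 0.666 -0.738
outer loop
vertex 4.715 -1.269 -0.95
vertex 3.895 -1.054 -0.878
vertex 4.483 -0.645 -0.421
endloop
endfacet
facet normal 0.836 -0.139 0.530
outer loop
vertex 4.715 -1.269 -0.95
vertex 4.483 -0.645 -0.421
vertex 3.705 -2.206 0.398
endloop
endfacet

endsolid


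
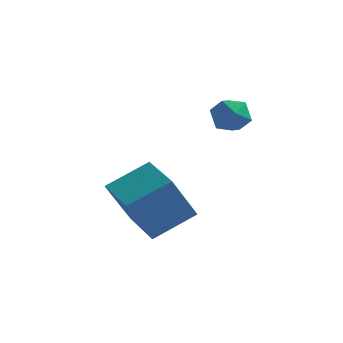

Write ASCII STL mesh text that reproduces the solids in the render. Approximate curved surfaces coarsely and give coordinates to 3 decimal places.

solid 
facet normal -0.662 -0.580 -0.475
outer loop
vertex 1.613 -4.349 -2.281
vertex 0.324 -2.971 -2.166
vertex 2.244 -3.61 -4.063
endloop
endfacet
facet normal 0.682 -0.729 -0.061
outer loop
vertex 3.456 -2.549 -3.194
vertex 1.613 -4.349 -2.281
vertex 2.244 -3.61 -4.063
endloop
endfacet
facet normal -0.662 -0.579 -0.475
outer loop
vertex 2.244 -3.61 -4.063
vertex 0.324 -2.971 -2.166
vertex 0.956 -2.232 -3.948
endloop
endfacet
facet normal 0.311 0.364 -0.878
outer loop
vertex 0.956 -2.232 -3.948
vertex 3.456 -2.549 -3.194
vertex 2.244 -3.61 -4.063
endloop
endfacet
facet normal -0.311 -0.364 0.878
outer loop
vertex 1.613 -4.349 -2.281
vertex 1.536 -1.91 -1.297
vertex 0.324 -2.971 -2.166
endloop
endfacet
facet normal 0.682 -0.729 -0.060
outer loop
vertex 2.824 -3.288 -1.412
vertex 1.613 -4.349 -2.281
vertex 3.456 -2.549 -3.194
endloop
endfacet
facet normal -0.311 -0.364 0.878
outer loop
vertex 2.824 -3.288 -1.412
vertex 1.536 -1.91 -1.297
vertex 1.613 -4.349 -2.281
endloop
endfacet
facet normal -0.682 0.729 0.061
outer loop
vertex 0.324 -2.971 -2.166
vertex 1.536 -1.91 -1.297
vertex 0.956 -2.232 -3.948
endloop
endfacet
facet normal 0.311 0.364 -0.878
outer loop
vertex 2.167 -1.171 -3.079
vertex 3.456 -2.549 -3.194
vertex 0.956 -2.232 -3.948
endloop
endfacet
facet normal -0.682 0.729 0.061
outer loop
vertex 0.956 -2.232 -3.948
vertex 1.536 -1.91 -1.297
vertex 2.167 -1.171 -3.079
endloop
endfacet
facet normal 0.662 0.580 0.475
outer loop
vertex 2.167 -1.171 -3.079
vertex 2.824 -3.288 -1.412
vertex 3.456 -2.549 -3.194
endloop
endfacet
facet normal 0.662 0.579 0.475
outer loop
vertex 1.536 -1.91 -1.297
vertex 2.824 -3.288 -1.412
vertex 2.167 -1.171 -3.079
endloop
endfacet
facet normal -0.772 -0.419 0.479
outer loop
vertex 2.821 0.717 0.285
vertex 3.193 -0.024 0.236
vertex 3.332 0.468 0.891
endloop
endfacet
facet normal -0.683 0.259 0.683
outer loop
vertex 2.821 0.717 0.285
vertex 3.332 0.468 0.891
vertex 3.36 1.253 0.621
endloop
endfacet
facet normal -0.733 0.672 0.103
outer loop
vertex 2.821 0.717 0.285
vertex 3.36 1.253 0.621
vertex 3.238 1.246 -0.201
endloop
endfacet
facet normal -0.852 0.250 -0.459
outer loop
vertex 2.821 0.717 0.285
vertex 3.238 1.246 -0.201
vertex 3.135 0.457 -0.439
endloop
endfacet
facet normal -0.876 -0.425 -0.227
outer loop
vertex 2.821 0.717 0.285
vertex 3.135 0.457 -0.439
vertex 3.193 -0.024 0.236
endloop
endfacet
facet normal -0.022 0.326 0.945
outer loop
vertex 3.36 1.253 0.621
vertex 3.332 0.468 0.891
vertex 4.065 0.843 0.779
endloop
endfacet
facet normal -0.165 -0.771 0.615
outer loop
vertex 3.332 0.468 0.891
vertex 3.193 -0.024 0.236
vertex 3.962 0.054 0.541
endloop
endfacet
facet normal -0.336 -0.781 -0.527
outer loop
vertex 3.193 -0.024 0.236
vertex 3.135 0.457 -0.439
vertex 3.84 0.047 -0.281
endloop
endfacet
facet normal -0.297 0.311 -0.903
outer loop
vertex 3.135 0.457 -0.439
vertex 3.238 1.246 -0.201
vertex 3.868 0.832 -0.551
endloop
endfacet
facet normal -0.104 0.995 0.007
outer loop
vertex 3.238 1.246 -0.201
vertex 3.36 1.253 0.621
vertex 4.007 1.324 0.104
endloop
endfacet
facet normal 0.852 -0.250 0.459
outer loop
vertex 4.379 0.583 0.055
vertex 4.065 0.843 0.779
vertex 3.962 0.054 0.541
endloop
endfacet
facet normal 0.733 -0.672 -0.103
outer loop
vertex 4.379 0.583 0.055
vertex 3.962 0.054 0.541
vertex 3.84 0.047 -0.281
endloop
endfacet
facet normal 0.683 -0.259 -0.683
outer loop
vertex 4.379 0.583 0.055
vertex 3.84 0.047 -0.281
vertex 3.868 0.832 -0.551
endloop
endfacet
facet normal 0.772 0.419 -0.479
outer loop
vertex 4.379 0.583 0.055
vertex 3.868 0.832 -0.551
vertex 4.007 1.324 0.104
endloop
endfacet
facet normal 0.876 0.425 0.227
outer loop
vertex 4.379 0.583 0.055
vertex 4.007 1.324 0.104
vertex 4.065 0.843 0.779
endloop
endfacet
facet normal 0.297 -0.311 0.903
outer loop
vertex 3.962 0.054 0.541
vertex 4.065 0.843 0.779
vertex 3.332 0.468 0.891
endloop
endfacet
facet normal 0.104 -0.995 -0.007
outer loop
vertex 3.84 0.047 -0.281
vertex 3.962 0.054 0.541
vertex 3.193 -0.024 0.236
endloop
endfacet
facet normal 0.022 -0.326 -0.945
outer loop
vertex 3.868 0.832 -0.551
vertex 3.84 0.047 -0.281
vertex 3.135 0.457 -0.439
endloop
endfacet
facet normal 0.165 0.771 -0.615
outer loop
vertex 4.007 1.324 0.104
vertex 3.868 0.832 -0.551
vertex 3.238 1.246 -0.201
endloop
endfacet
facet normal 0.336 0.781 0.527
outer loop
vertex 4.065 0.843 0.779
vertex 4.007 1.324 0.104
vertex 3.36 1.253 0.621
endloop
endfacet

endsolid


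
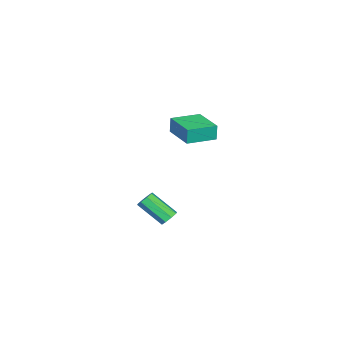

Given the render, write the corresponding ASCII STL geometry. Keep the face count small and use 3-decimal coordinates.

solid 
facet normal -0.636 -0.771 -0.021
outer loop
vertex -3.839 -0.289 2.932
vertex -5.247 0.876 2.833
vertex -3.782 -0.308 1.903
endloop
endfacet
facet normal 0.770 -0.636 0.054
outer loop
vertex -2.453 1.304 1.947
vertex -3.839 -0.289 2.932
vertex -3.782 -0.308 1.903
endloop
endfacet
facet normal -0.636 -0.771 -0.020
outer loop
vertex -3.782 -0.308 1.903
vertex -5.247 0.876 2.833
vertex -5.191 0.857 1.805
endloop
endfacet
facet normal 0.055 -0.018 -0.998
outer loop
vertex -5.191 0.857 1.805
vertex -2.453 1.304 1.947
vertex -3.782 -0.308 1.903
endloop
endfacet
facet normal -0.055 0.018 0.998
outer loop
vertex -3.839 -0.289 2.932
vertex -3.918 2.488 2.877
vertex -5.247 0.876 2.833
endloop
endfacet
facet normal 0.770 -0.636 0.054
outer loop
vertex -2.509 1.323 2.975
vertex -3.839 -0.289 2.932
vertex -2.453 1.304 1.947
endloop
endfacet
facet normal -0.054 0.018 0.998
outer loop
vertex -2.509 1.323 2.975
vertex -3.918 2.488 2.877
vertex -3.839 -0.289 2.932
endloop
endfacet
facet normal -0.770 0.636 -0.054
outer loop
vertex -5.247 0.876 2.833
vertex -3.918 2.488 2.877
vertex -5.191 0.857 1.805
endloop
endfacet
facet normal 0.055 -0.019 -0.998
outer loop
vertex -3.861 2.469 1.848
vertex -2.453 1.304 1.947
vertex -5.191 0.857 1.805
endloop
endfacet
facet normal -0.769 0.636 -0.054
outer loop
vertex -5.191 0.857 1.805
vertex -3.918 2.488 2.877
vertex -3.861 2.469 1.848
endloop
endfacet
facet normal 0.637 0.771 0.020
outer loop
vertex -3.861 2.469 1.848
vertex -2.509 1.323 2.975
vertex -2.453 1.304 1.947
endloop
endfacet
facet normal 0.636 0.771 0.021
outer loop
vertex -3.918 2.488 2.877
vertex -2.509 1.323 2.975
vertex -3.861 2.469 1.848
endloop
endfacet
facet normal -0.006 0.770 -0.638
outer loop
vertex 3.578 3.098 -0.148
vertex 3.225 2.811 -0.491
vertex 3.159 3.172 -0.055
endloop
endfacet
facet normal 0.273 0.615 0.740
outer loop
vertex 3.578 3.098 -0.148
vertex 3.159 3.172 -0.055
vertex 3.588 1.696 1.014
endloop
endfacet
facet normal 0.273 0.615 0.740
outer loop
vertex 3.588 1.696 1.014
vertex 3.159 3.172 -0.055
vertex 3.169 1.77 1.107
endloop
endfacet
facet normal 0.006 -0.770 0.638
outer loop
vertex 3.588 1.696 1.014
vertex 3.169 1.77 1.107
vertex 3.235 1.409 0.671
endloop
endfacet
facet normal -0.007 0.770 -0.638
outer loop
vertex 3.159 3.172 -0.055
vertex 3.225 2.811 -0.491
vertex 2.778 3.034 -0.217
endloop
endfacet
facet normal -0.488 0.555 0.674
outer loop
vertex 3.159 3.172 -0.055
vertex 2.778 3.034 -0.217
vertex 3.169 1.77 1.107
endloop
endfacet
facet normal -0.488 0.555 0.674
outer loop
vertex 3.169 1.77 1.107
vertex 2.778 3.034 -0.217
vertex 2.788 1.633 0.944
endloop
endfacet
facet normal 0.004 -0.770 0.638
outer loop
vertex 3.169 1.77 1.107
vertex 2.788 1.633 0.944
vertex 3.235 1.409 0.671
endloop
endfacet
facet normal -0.006 0.771 -0.637
outer loop
vertex 2.778 3.034 -0.217
vertex 3.225 2.811 -0.491
vertex 2.659 2.766 -0.54
endloop
endfacet
facet normal -0.962 0.170 0.213
outer loop
vertex 2.778 3.034 -0.217
vertex 2.659 2.766 -0.54
vertex 2.788 1.633 0.944
endloop
endfacet
facet normal -0.962 0.170 0.214
outer loop
vertex 2.788 1.633 0.944
vertex 2.659 2.766 -0.54
vertex 2.669 1.365 0.622
endloop
endfacet
facet normal 0.005 -0.769 0.639
outer loop
vertex 2.788 1.633 0.944
vertex 2.669 1.365 0.622
vertex 3.235 1.409 0.671
endloop
endfacet
facet normal -0.006 0.770 -0.638
outer loop
vertex 2.659 2.766 -0.54
vertex 3.225 2.811 -0.491
vertex 2.872 2.524 -0.834
endloop
endfacet
facet normal -0.873 -0.315 -0.373
outer loop
vertex 2.659 2.766 -0.54
vertex 2.872 2.524 -0.834
vertex 2.669 1.365 0.622
endloop
endfacet
facet normal -0.873 -0.315 -0.372
outer loop
vertex 2.669 1.365 0.622
vertex 2.872 2.524 -0.834
vertex 2.882 1.122 0.328
endloop
endfacet
facet normal 0.004 -0.769 0.639
outer loop
vertex 2.669 1.365 0.622
vertex 2.882 1.122 0.328
vertex 3.235 1.409 0.671
endloop
endfacet
facet normal -0.006 0.770 -0.638
outer loop
vertex 2.872 2.524 -0.834
vertex 3.225 2.811 -0.491
vertex 3.291 2.45 -0.927
endloop
endfacet
facet normal -0.273 -0.615 -0.740
outer loop
vertex 2.872 2.524 -0.834
vertex 3.291 2.45 -0.927
vertex 2.882 1.122 0.328
endloop
endfacet
facet normal -0.273 -0.615 -0.740
outer loop
vertex 2.882 1.122 0.328
vertex 3.291 2.45 -0.927
vertex 3.301 1.048 0.235
endloop
endfacet
facet normal 0.006 -0.770 0.638
outer loop
vertex 2.882 1.122 0.328
vertex 3.301 1.048 0.235
vertex 3.235 1.409 0.671
endloop
endfacet
facet normal -0.004 0.770 -0.638
outer loop
vertex 3.291 2.45 -0.927
vertex 3.225 2.811 -0.491
vertex 3.672 2.587 -0.764
endloop
endfacet
facet normal 0.488 -0.555 -0.674
outer loop
vertex 3.291 2.45 -0.927
vertex 3.672 2.587 -0.764
vertex 3.301 1.048 0.235
endloop
endfacet
facet normal 0.488 -0.555 -0.674
outer loop
vertex 3.301 1.048 0.235
vertex 3.672 2.587 -0.764
vertex 3.682 1.186 0.397
endloop
endfacet
facet normal 0.007 -0.770 0.638
outer loop
vertex 3.301 1.048 0.235
vertex 3.682 1.186 0.397
vertex 3.235 1.409 0.671
endloop
endfacet
facet normal -0.005 0.769 -0.639
outer loop
vertex 3.672 2.587 -0.764
vertex 3.225 2.811 -0.491
vertex 3.791 2.855 -0.442
endloop
endfacet
facet normal 0.962 -0.170 -0.214
outer loop
vertex 3.672 2.587 -0.764
vertex 3.791 2.855 -0.442
vertex 3.682 1.186 0.397
endloop
endfacet
facet normal 0.962 -0.170 -0.213
outer loop
vertex 3.682 1.186 0.397
vertex 3.791 2.855 -0.442
vertex 3.801 1.454 0.72
endloop
endfacet
facet normal 0.006 -0.771 0.637
outer loop
vertex 3.682 1.186 0.397
vertex 3.801 1.454 0.72
vertex 3.235 1.409 0.671
endloop
endfacet
facet normal -0.004 0.769 -0.639
outer loop
vertex 3.791 2.855 -0.442
vertex 3.225 2.811 -0.491
vertex 3.578 3.098 -0.148
endloop
endfacet
facet normal 0.873 0.315 0.372
outer loop
vertex 3.791 2.855 -0.442
vertex 3.578 3.098 -0.148
vertex 3.801 1.454 0.72
endloop
endfacet
facet normal 0.873 0.315 0.373
outer loop
vertex 3.801 1.454 0.72
vertex 3.578 3.098 -0.148
vertex 3.588 1.696 1.014
endloop
endfacet
facet normal 0.006 -0.770 0.638
outer loop
vertex 3.801 1.454 0.72
vertex 3.588 1.696 1.014
vertex 3.235 1.409 0.671
endloop
endfacet

endsolid


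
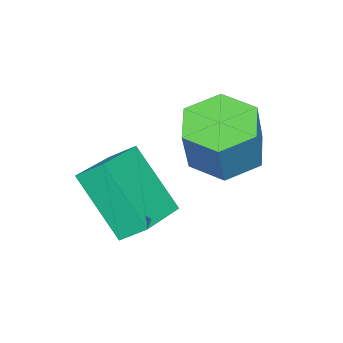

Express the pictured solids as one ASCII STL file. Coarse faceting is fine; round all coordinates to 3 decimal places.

solid 
facet normal -0.968 -0.022 -0.249
outer loop
vertex -2.158 -3.847 -3.071
vertex -1.776 -2.542 -4.672
vertex -2.016 -4.497 -3.567
endloop
endfacet
facet normal -0.182 -0.621 0.762
outer loop
vertex -0.224 -4.458 -3.108
vertex -2.158 -3.847 -3.071
vertex -2.016 -4.497 -3.567
endloop
endfacet
facet normal -0.968 -0.022 -0.249
outer loop
vertex -2.016 -4.497 -3.567
vertex -1.776 -2.542 -4.672
vertex -1.634 -3.193 -5.168
endloop
endfacet
facet normal 0.170 -0.784 -0.598
outer loop
vertex -1.634 -3.193 -5.168
vertex -0.224 -4.458 -3.108
vertex -2.016 -4.497 -3.567
endloop
endfacet
facet normal -0.170 0.783 0.598
outer loop
vertex -2.158 -3.847 -3.071
vertex 0.016 -2.503 -4.213
vertex -1.776 -2.542 -4.672
endloop
endfacet
facet normal -0.182 -0.621 0.763
outer loop
vertex -0.366 -3.807 -2.612
vertex -2.158 -3.847 -3.071
vertex -0.224 -4.458 -3.108
endloop
endfacet
facet normal -0.171 0.784 0.597
outer loop
vertex -0.366 -3.807 -2.612
vertex 0.016 -2.503 -4.213
vertex -2.158 -3.847 -3.071
endloop
endfacet
facet normal 0.182 0.621 -0.763
outer loop
vertex -1.776 -2.542 -4.672
vertex 0.016 -2.503 -4.213
vertex -1.634 -3.193 -5.168
endloop
endfacet
facet normal 0.171 -0.783 -0.598
outer loop
vertex 0.158 -3.153 -4.709
vertex -0.224 -4.458 -3.108
vertex -1.634 -3.193 -5.168
endloop
endfacet
facet normal 0.181 0.621 -0.762
outer loop
vertex -1.634 -3.193 -5.168
vertex 0.016 -2.503 -4.213
vertex 0.158 -3.153 -4.709
endloop
endfacet
facet normal 0.968 0.022 0.249
outer loop
vertex 0.158 -3.153 -4.709
vertex -0.366 -3.807 -2.612
vertex -0.224 -4.458 -3.108
endloop
endfacet
facet normal 0.968 0.022 0.249
outer loop
vertex 0.016 -2.503 -4.213
vertex -0.366 -3.807 -2.612
vertex 0.158 -3.153 -4.709
endloop
endfacet
facet normal -0.422 -0.078 -0.903
outer loop
vertex -1.989 -1.475 -3.507
vertex -2.821 -1.811 -3.089
vertex -2.697 -0.839 -3.231
endloop
endfacet
facet normal 0.558 0.763 -0.327
outer loop
vertex -1.989 -1.475 -3.507
vertex -2.697 -0.839 -3.231
vertex -1.326 -1.353 -2.089
endloop
endfacet
facet normal 0.558 0.763 -0.327
outer loop
vertex -1.326 -1.353 -2.089
vertex -2.697 -0.839 -3.231
vertex -2.034 -0.717 -1.813
endloop
endfacet
facet normal 0.422 0.078 0.903
outer loop
vertex -1.326 -1.353 -2.089
vertex -2.034 -0.717 -1.813
vertex -2.159 -1.689 -1.671
endloop
endfacet
facet normal -0.422 -0.078 -0.903
outer loop
vertex -2.697 -0.839 -3.231
vertex -2.821 -1.811 -3.089
vertex -3.529 -1.176 -2.813
endloop
endfacet
facet normal -0.340 0.937 0.078
outer loop
vertex -2.697 -0.839 -3.231
vertex -3.529 -1.176 -2.813
vertex -2.034 -0.717 -1.813
endloop
endfacet
facet normal -0.340 0.937 0.077
outer loop
vertex -2.034 -0.717 -1.813
vertex -3.529 -1.176 -2.813
vertex -2.866 -1.053 -1.395
endloop
endfacet
facet normal 0.422 0.078 0.903
outer loop
vertex -2.034 -0.717 -1.813
vertex -2.866 -1.053 -1.395
vertex -2.159 -1.689 -1.671
endloop
endfacet
facet normal -0.422 -0.078 -0.903
outer loop
vertex -3.529 -1.176 -2.813
vertex -2.821 -1.811 -3.089
vertex -3.654 -2.147 -2.671
endloop
endfacet
facet normal -0.898 0.175 0.405
outer loop
vertex -3.529 -1.176 -2.813
vertex -3.654 -2.147 -2.671
vertex -2.866 -1.053 -1.395
endloop
endfacet
facet normal -0.898 0.175 0.405
outer loop
vertex -2.866 -1.053 -1.395
vertex -3.654 -2.147 -2.671
vertex -2.991 -2.025 -1.253
endloop
endfacet
facet normal 0.422 0.078 0.903
outer loop
vertex -2.866 -1.053 -1.395
vertex -2.991 -2.025 -1.253
vertex -2.159 -1.689 -1.671
endloop
endfacet
facet normal -0.422 -0.078 -0.903
outer loop
vertex -3.654 -2.147 -2.671
vertex -2.821 -1.811 -3.089
vertex -2.946 -2.783 -2.947
endloop
endfacet
facet normal -0.558 -0.763 0.327
outer loop
vertex -3.654 -2.147 -2.671
vertex -2.946 -2.783 -2.947
vertex -2.991 -2.025 -1.253
endloop
endfacet
facet normal -0.558 -0.763 0.327
outer loop
vertex -2.991 -2.025 -1.253
vertex -2.946 -2.783 -2.947
vertex -2.283 -2.661 -1.529
endloop
endfacet
facet normal 0.422 0.078 0.903
outer loop
vertex -2.991 -2.025 -1.253
vertex -2.283 -2.661 -1.529
vertex -2.159 -1.689 -1.671
endloop
endfacet
facet normal -0.422 -0.078 -0.903
outer loop
vertex -2.946 -2.783 -2.947
vertex -2.821 -1.811 -3.089
vertex -2.114 -2.447 -3.365
endloop
endfacet
facet normal 0.339 -0.937 -0.078
outer loop
vertex -2.946 -2.783 -2.947
vertex -2.114 -2.447 -3.365
vertex -2.283 -2.661 -1.529
endloop
endfacet
facet normal 0.340 -0.937 -0.078
outer loop
vertex -2.283 -2.661 -1.529
vertex -2.114 -2.447 -3.365
vertex -1.451 -2.324 -1.947
endloop
endfacet
facet normal 0.422 0.078 0.903
outer loop
vertex -2.283 -2.661 -1.529
vertex -1.451 -2.324 -1.947
vertex -2.159 -1.689 -1.671
endloop
endfacet
facet normal -0.422 -0.078 -0.903
outer loop
vertex -2.114 -2.447 -3.365
vertex -2.821 -1.811 -3.089
vertex -1.989 -1.475 -3.507
endloop
endfacet
facet normal 0.898 -0.175 -0.405
outer loop
vertex -2.114 -2.447 -3.365
vertex -1.989 -1.475 -3.507
vertex -1.451 -2.324 -1.947
endloop
endfacet
facet normal 0.898 -0.175 -0.405
outer loop
vertex -1.451 -2.324 -1.947
vertex -1.989 -1.475 -3.507
vertex -1.326 -1.353 -2.089
endloop
endfacet
facet normal 0.422 0.078 0.903
outer loop
vertex -1.451 -2.324 -1.947
vertex -1.326 -1.353 -2.089
vertex -2.159 -1.689 -1.671
endloop
endfacet

endsolid


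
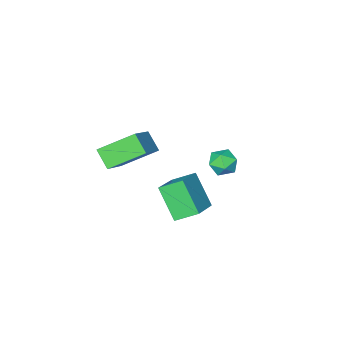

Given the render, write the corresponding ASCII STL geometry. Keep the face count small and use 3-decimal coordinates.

solid 
facet normal -0.677 -0.486 -0.553
outer loop
vertex 3.836 0.095 1.627
vertex 2.35 1.019 2.636
vertex 3.848 0.967 0.846
endloop
endfacet
facet normal 0.736 -0.457 -0.499
outer loop
vertex 5.29 2.001 2.024
vertex 3.836 0.095 1.627
vertex 3.848 0.967 0.846
endloop
endfacet
facet normal -0.677 -0.485 -0.553
outer loop
vertex 3.848 0.967 0.846
vertex 2.35 1.019 2.636
vertex 2.362 1.891 1.856
endloop
endfacet
facet normal 0.010 0.745 -0.667
outer loop
vertex 2.362 1.891 1.856
vertex 5.29 2.001 2.024
vertex 3.848 0.967 0.846
endloop
endfacet
facet normal -0.010 -0.745 0.667
outer loop
vertex 3.836 0.095 1.627
vertex 3.792 2.053 3.814
vertex 2.35 1.019 2.636
endloop
endfacet
facet normal 0.736 -0.457 -0.500
outer loop
vertex 5.278 1.129 2.804
vertex 3.836 0.095 1.627
vertex 5.29 2.001 2.024
endloop
endfacet
facet normal -0.010 -0.745 0.667
outer loop
vertex 5.278 1.129 2.804
vertex 3.792 2.053 3.814
vertex 3.836 0.095 1.627
endloop
endfacet
facet normal -0.736 0.457 0.500
outer loop
vertex 2.35 1.019 2.636
vertex 3.792 2.053 3.814
vertex 2.362 1.891 1.856
endloop
endfacet
facet normal 0.010 0.745 -0.667
outer loop
vertex 3.804 2.925 3.033
vertex 5.29 2.001 2.024
vertex 2.362 1.891 1.856
endloop
endfacet
facet normal -0.736 0.457 0.499
outer loop
vertex 2.362 1.891 1.856
vertex 3.792 2.053 3.814
vertex 3.804 2.925 3.033
endloop
endfacet
facet normal 0.677 0.485 0.553
outer loop
vertex 3.804 2.925 3.033
vertex 5.278 1.129 2.804
vertex 5.29 2.001 2.024
endloop
endfacet
facet normal 0.677 0.486 0.553
outer loop
vertex 3.792 2.053 3.814
vertex 5.278 1.129 2.804
vertex 3.804 2.925 3.033
endloop
endfacet
facet normal -0.643 0.589 0.489
outer loop
vertex -0.087 1.442 -1.283
vertex 1.353 2.369 -0.507
vertex -0.082 2.729 -2.827
endloop
endfacet
facet normal -0.766 -0.493 -0.413
outer loop
vertex 0.767 1.951 -3.473
vertex -0.087 1.442 -1.283
vertex -0.082 2.729 -2.827
endloop
endfacet
facet normal -0.643 0.589 0.489
outer loop
vertex -0.082 2.729 -2.827
vertex 1.353 2.369 -0.507
vertex 1.358 3.656 -2.051
endloop
endfacet
facet normal 0.002 0.640 -0.768
outer loop
vertex 1.358 3.656 -2.051
vertex 0.767 1.951 -3.473
vertex -0.082 2.729 -2.827
endloop
endfacet
facet normal -0.002 -0.640 0.768
outer loop
vertex -0.087 1.442 -1.283
vertex 2.202 1.591 -1.153
vertex 1.353 2.369 -0.507
endloop
endfacet
facet normal -0.766 -0.493 -0.413
outer loop
vertex 0.762 0.664 -1.929
vertex -0.087 1.442 -1.283
vertex 0.767 1.951 -3.473
endloop
endfacet
facet normal -0.002 -0.640 0.768
outer loop
vertex 0.762 0.664 -1.929
vertex 2.202 1.591 -1.153
vertex -0.087 1.442 -1.283
endloop
endfacet
facet normal 0.766 0.493 0.413
outer loop
vertex 1.353 2.369 -0.507
vertex 2.202 1.591 -1.153
vertex 1.358 3.656 -2.051
endloop
endfacet
facet normal 0.002 0.640 -0.768
outer loop
vertex 2.207 2.878 -2.697
vertex 0.767 1.951 -3.473
vertex 1.358 3.656 -2.051
endloop
endfacet
facet normal 0.766 0.493 0.413
outer loop
vertex 1.358 3.656 -2.051
vertex 2.202 1.591 -1.153
vertex 2.207 2.878 -2.697
endloop
endfacet
facet normal 0.643 -0.589 -0.489
outer loop
vertex 2.207 2.878 -2.697
vertex 0.762 0.664 -1.929
vertex 0.767 1.951 -3.473
endloop
endfacet
facet normal 0.643 -0.589 -0.489
outer loop
vertex 2.202 1.591 -1.153
vertex 0.762 0.664 -1.929
vertex 2.207 2.878 -2.697
endloop
endfacet
facet normal -0.725 0.685 -0.075
outer loop
vertex -1.967 2.064 -1.737
vertex -2.531 1.495 -1.48
vertex -2.134 1.977 -0.917
endloop
endfacet
facet normal -0.101 0.991 0.085
outer loop
vertex -1.967 2.064 -1.737
vertex -2.134 1.977 -0.917
vertex -1.341 2.08 -1.176
endloop
endfacet
facet normal 0.365 0.825 -0.431
outer loop
vertex -1.967 2.064 -1.737
vertex -1.341 2.08 -1.176
vertex -1.247 1.661 -1.899
endloop
endfacet
facet normal 0.028 0.415 -0.909
outer loop
vertex -1.967 2.064 -1.737
vertex -1.247 1.661 -1.899
vertex -1.983 1.299 -2.087
endloop
endfacet
facet normal -0.646 0.329 -0.689
outer loop
vertex -1.967 2.064 -1.737
vertex -1.983 1.299 -2.087
vertex -2.531 1.495 -1.48
endloop
endfacet
facet normal 0.135 0.707 0.695
outer loop
vertex -1.341 2.08 -1.176
vertex -2.134 1.977 -0.917
vertex -1.517 1.521 -0.573
endloop
endfacet
facet normal -0.875 0.211 0.437
outer loop
vertex -2.134 1.977 -0.917
vertex -2.531 1.495 -1.48
vertex -2.253 1.159 -0.761
endloop
endfacet
facet normal -0.747 -0.365 -0.556
outer loop
vertex -2.531 1.495 -1.48
vertex -1.983 1.299 -2.087
vertex -2.159 0.74 -1.484
endloop
endfacet
facet normal 0.343 -0.224 -0.912
outer loop
vertex -1.983 1.299 -2.087
vertex -1.247 1.661 -1.899
vertex -1.366 0.843 -1.743
endloop
endfacet
facet normal 0.888 0.438 -0.139
outer loop
vertex -1.247 1.661 -1.899
vertex -1.341 2.08 -1.176
vertex -0.969 1.325 -1.18
endloop
endfacet
facet normal -0.028 -0.415 0.909
outer loop
vertex -1.533 0.756 -0.923
vertex -1.517 1.521 -0.573
vertex -2.253 1.159 -0.761
endloop
endfacet
facet normal -0.365 -0.825 0.431
outer loop
vertex -1.533 0.756 -0.923
vertex -2.253 1.159 -0.761
vertex -2.159 0.74 -1.484
endloop
endfacet
facet normal 0.101 -0.991 -0.085
outer loop
vertex -1.533 0.756 -0.923
vertex -2.159 0.74 -1.484
vertex -1.366 0.843 -1.743
endloop
endfacet
facet normal 0.725 -0.685 0.075
outer loop
vertex -1.533 0.756 -0.923
vertex -1.366 0.843 -1.743
vertex -0.969 1.325 -1.18
endloop
endfacet
facet normal 0.646 -0.329 0.689
outer loop
vertex -1.533 0.756 -0.923
vertex -0.969 1.325 -1.18
vertex -1.517 1.521 -0.573
endloop
endfacet
facet normal -0.343 0.224 0.912
outer loop
vertex -2.253 1.159 -0.761
vertex -1.517 1.521 -0.573
vertex -2.134 1.977 -0.917
endloop
endfacet
facet normal -0.888 -0.438 0.139
outer loop
vertex -2.159 0.74 -1.484
vertex -2.253 1.159 -0.761
vertex -2.531 1.495 -1.48
endloop
endfacet
facet normal -0.135 -0.707 -0.695
outer loop
vertex -1.366 0.843 -1.743
vertex -2.159 0.74 -1.484
vertex -1.983 1.299 -2.087
endloop
endfacet
facet normal 0.875 -0.211 -0.437
outer loop
vertex -0.969 1.325 -1.18
vertex -1.366 0.843 -1.743
vertex -1.247 1.661 -1.899
endloop
endfacet
facet normal 0.747 0.365 0.556
outer loop
vertex -1.517 1.521 -0.573
vertex -0.969 1.325 -1.18
vertex -1.341 2.08 -1.176
endloop
endfacet

endsolid
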